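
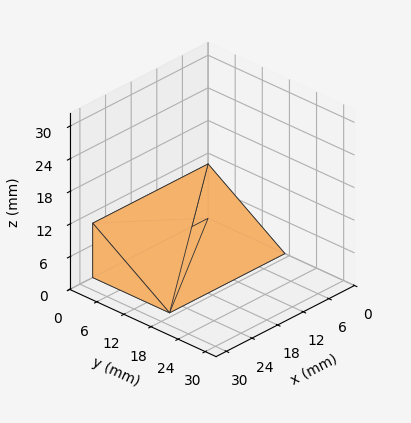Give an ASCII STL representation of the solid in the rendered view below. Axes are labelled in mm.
Reading the render: the shape is a wedge (ramp): 27 × 17 mm base, rising to 10 mm along the y=0 edge and sloping linearly to z=0 at y=17 (dimensions read to the nearest mm from the axis ticks). For the STL, each face is triangulated and given an outward normal.

solid part
  facet normal 0.0000 0.0000 -1.0000
    outer loop
      vertex 27.000 17.000 0.000
      vertex 27.000 0.000 0.000
      vertex 0.000 0.000 0.000
    endloop
  endfacet
  facet normal 0.0000 0.0000 -1.0000
    outer loop
      vertex 0.000 17.000 0.000
      vertex 27.000 17.000 0.000
      vertex 0.000 0.000 0.000
    endloop
  endfacet
  facet normal 0.0000 -1.0000 0.0000
    outer loop
      vertex 0.000 0.000 0.000
      vertex 27.000 0.000 0.000
      vertex 27.000 0.000 10.000
    endloop
  endfacet
  facet normal 0.0000 -1.0000 0.0000
    outer loop
      vertex 0.000 0.000 0.000
      vertex 27.000 0.000 10.000
      vertex 0.000 0.000 10.000
    endloop
  endfacet
  facet normal 0.0000 0.5070 0.8619
    outer loop
      vertex 0.000 0.000 10.000
      vertex 27.000 0.000 10.000
      vertex 27.000 17.000 0.000
    endloop
  endfacet
  facet normal 0.0000 0.5070 0.8619
    outer loop
      vertex 0.000 0.000 10.000
      vertex 27.000 17.000 0.000
      vertex 0.000 17.000 0.000
    endloop
  endfacet
  facet normal -1.0000 0.0000 0.0000
    outer loop
      vertex 0.000 0.000 10.000
      vertex 0.000 17.000 0.000
      vertex 0.000 0.000 0.000
    endloop
  endfacet
  facet normal 1.0000 0.0000 0.0000
    outer loop
      vertex 27.000 0.000 0.000
      vertex 27.000 17.000 0.000
      vertex 27.000 0.000 10.000
    endloop
  endfacet
endsolid part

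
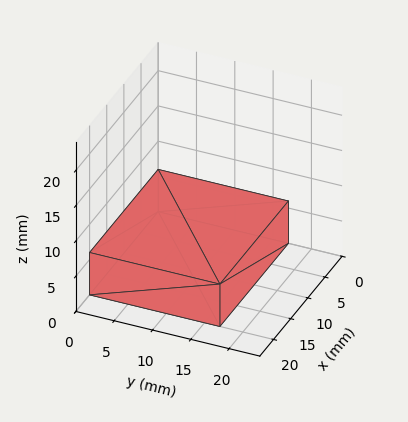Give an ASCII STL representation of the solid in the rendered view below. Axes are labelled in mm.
Reading the render: the shape is a rectangular box, roughly 20 × 17 mm footprint and 6 mm tall (dimensions read to the nearest mm from the axis ticks). For the STL, each face is triangulated and given an outward normal.

solid part
  facet normal 0.0000 0.0000 -1.0000
    outer loop
      vertex 20.000 17.000 0.000
      vertex 20.000 0.000 0.000
      vertex 0.000 0.000 0.000
    endloop
  endfacet
  facet normal 0.0000 0.0000 -1.0000
    outer loop
      vertex 0.000 17.000 0.000
      vertex 20.000 17.000 0.000
      vertex 0.000 0.000 0.000
    endloop
  endfacet
  facet normal 0.0000 0.0000 1.0000
    outer loop
      vertex 0.000 0.000 6.000
      vertex 20.000 0.000 6.000
      vertex 20.000 17.000 6.000
    endloop
  endfacet
  facet normal 0.0000 0.0000 1.0000
    outer loop
      vertex 0.000 0.000 6.000
      vertex 20.000 17.000 6.000
      vertex 0.000 17.000 6.000
    endloop
  endfacet
  facet normal 0.0000 -1.0000 0.0000
    outer loop
      vertex 0.000 0.000 0.000
      vertex 20.000 0.000 0.000
      vertex 20.000 0.000 6.000
    endloop
  endfacet
  facet normal 0.0000 -1.0000 0.0000
    outer loop
      vertex 0.000 0.000 0.000
      vertex 20.000 0.000 6.000
      vertex 0.000 0.000 6.000
    endloop
  endfacet
  facet normal 0.0000 1.0000 0.0000
    outer loop
      vertex 20.000 17.000 6.000
      vertex 20.000 17.000 0.000
      vertex 0.000 17.000 0.000
    endloop
  endfacet
  facet normal 0.0000 1.0000 0.0000
    outer loop
      vertex 0.000 17.000 6.000
      vertex 20.000 17.000 6.000
      vertex 0.000 17.000 0.000
    endloop
  endfacet
  facet normal -1.0000 0.0000 0.0000
    outer loop
      vertex 0.000 17.000 6.000
      vertex 0.000 17.000 0.000
      vertex 0.000 0.000 0.000
    endloop
  endfacet
  facet normal -1.0000 0.0000 0.0000
    outer loop
      vertex 0.000 0.000 6.000
      vertex 0.000 17.000 6.000
      vertex 0.000 0.000 0.000
    endloop
  endfacet
  facet normal 1.0000 0.0000 0.0000
    outer loop
      vertex 20.000 0.000 0.000
      vertex 20.000 17.000 0.000
      vertex 20.000 17.000 6.000
    endloop
  endfacet
  facet normal 1.0000 0.0000 0.0000
    outer loop
      vertex 20.000 0.000 0.000
      vertex 20.000 17.000 6.000
      vertex 20.000 0.000 6.000
    endloop
  endfacet
endsolid part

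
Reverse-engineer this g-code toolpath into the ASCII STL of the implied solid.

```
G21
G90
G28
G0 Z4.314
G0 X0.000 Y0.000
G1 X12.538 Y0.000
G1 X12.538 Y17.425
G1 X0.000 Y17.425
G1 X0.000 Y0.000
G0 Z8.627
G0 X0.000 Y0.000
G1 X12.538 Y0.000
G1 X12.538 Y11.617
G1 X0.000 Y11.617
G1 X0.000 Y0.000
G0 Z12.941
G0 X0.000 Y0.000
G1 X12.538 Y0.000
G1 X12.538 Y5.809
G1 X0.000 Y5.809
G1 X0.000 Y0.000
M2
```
solid part
  facet normal 0.0000 0.0000 -1.0000
    outer loop
      vertex 12.538 23.234 0.000
      vertex 12.538 0.000 0.000
      vertex 0.000 0.000 0.000
    endloop
  endfacet
  facet normal 0.0000 0.0000 -1.0000
    outer loop
      vertex 0.000 23.234 0.000
      vertex 12.538 23.234 0.000
      vertex 0.000 0.000 0.000
    endloop
  endfacet
  facet normal 0.0000 -1.0000 0.0000
    outer loop
      vertex 0.000 0.000 0.000
      vertex 12.538 0.000 0.000
      vertex 12.538 0.000 17.255
    endloop
  endfacet
  facet normal 0.0000 -1.0000 0.0000
    outer loop
      vertex 0.000 0.000 0.000
      vertex 12.538 0.000 17.255
      vertex 0.000 0.000 17.255
    endloop
  endfacet
  facet normal 0.0000 0.5962 0.8028
    outer loop
      vertex 0.000 0.000 17.255
      vertex 12.538 0.000 17.255
      vertex 12.538 23.234 0.000
    endloop
  endfacet
  facet normal 0.0000 0.5962 0.8028
    outer loop
      vertex 0.000 0.000 17.255
      vertex 12.538 23.234 0.000
      vertex 0.000 23.234 0.000
    endloop
  endfacet
  facet normal -1.0000 0.0000 0.0000
    outer loop
      vertex 0.000 0.000 17.255
      vertex 0.000 23.234 0.000
      vertex 0.000 0.000 0.000
    endloop
  endfacet
  facet normal 1.0000 0.0000 0.0000
    outer loop
      vertex 12.538 0.000 0.000
      vertex 12.538 23.234 0.000
      vertex 12.538 0.000 17.255
    endloop
  endfacet
endsolid part

The G0 Z moves step by Δz≈4.314 mm. The G1 loops shrink linearly with z, so the solid tapers from its base footprint up to z≈17.3. Closing with a flat bottom cap and the tapered top and triangulating gives 8 facets — a wedge (ramp): 12.5 × 23.2 mm base, rising to 17.3 mm along the y=0 edge and sloping linearly to z=0 at y=23.2.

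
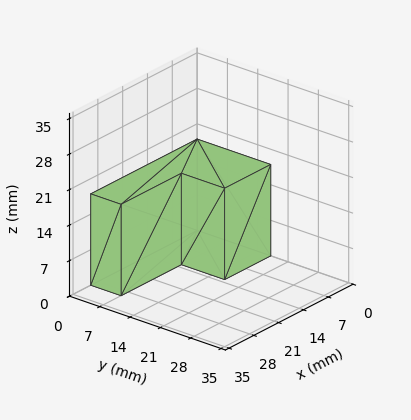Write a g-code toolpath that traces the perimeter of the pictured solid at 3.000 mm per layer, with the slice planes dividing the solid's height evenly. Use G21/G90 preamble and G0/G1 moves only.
Reading the render: the shape is an L-shaped prism: outer 30 × 17 mm, arm thicknesses ≈ 7 mm (horizontal) and 13 mm (vertical), extruded 18 mm in z (dimensions read to the nearest mm from the axis ticks). For the g-code, the solid's height is divided into equal slices at the stated Δz and each level perimeter traced with G1 moves after a G0 lift.

; perimeter-only toolpath
G21 ; units = mm
G90 ; absolute positioning
G28 ; home
; layer 1
G0 Z3.000
G0 X0.000 Y0.000
G1 X30.000 Y0.000
G1 X30.000 Y7.000
G1 X13.000 Y7.000
G1 X13.000 Y17.000
G1 X0.000 Y17.000
G1 X0.000 Y0.000
; layer 2
G0 Z6.000
G0 X0.000 Y0.000
G1 X30.000 Y0.000
G1 X30.000 Y7.000
G1 X13.000 Y7.000
G1 X13.000 Y17.000
G1 X0.000 Y17.000
G1 X0.000 Y0.000
; layer 3
G0 Z9.000
G0 X0.000 Y0.000
G1 X30.000 Y0.000
G1 X30.000 Y7.000
G1 X13.000 Y7.000
G1 X13.000 Y17.000
G1 X0.000 Y17.000
G1 X0.000 Y0.000
; layer 4
G0 Z12.000
G0 X0.000 Y0.000
G1 X30.000 Y0.000
G1 X30.000 Y7.000
G1 X13.000 Y7.000
G1 X13.000 Y17.000
G1 X0.000 Y17.000
G1 X0.000 Y0.000
; layer 5
G0 Z15.000
G0 X0.000 Y0.000
G1 X30.000 Y0.000
G1 X30.000 Y7.000
G1 X13.000 Y7.000
G1 X13.000 Y17.000
G1 X0.000 Y17.000
G1 X0.000 Y0.000
; layer 6
G0 Z18.000
G0 X0.000 Y0.000
G1 X30.000 Y0.000
G1 X30.000 Y7.000
G1 X13.000 Y7.000
G1 X13.000 Y17.000
G1 X0.000 Y17.000
G1 X0.000 Y0.000
M2 ; end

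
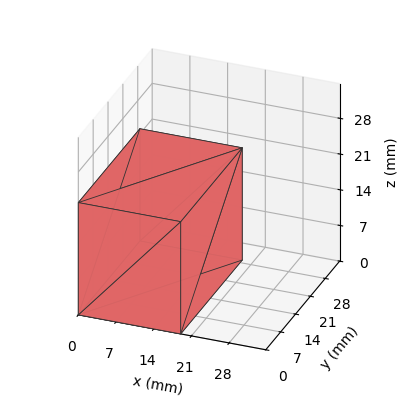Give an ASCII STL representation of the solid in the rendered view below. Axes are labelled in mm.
Reading the render: the shape is a rectangular box, roughly 19 × 29 mm footprint and 22 mm tall (dimensions read to the nearest mm from the axis ticks). For the STL, each face is triangulated and given an outward normal.

solid part
  facet normal 0.0000 0.0000 -1.0000
    outer loop
      vertex 19.00 29.00 0.00
      vertex 19.00 0.00 0.00
      vertex 0.00 0.00 0.00
    endloop
  endfacet
  facet normal 0.0000 0.0000 -1.0000
    outer loop
      vertex 0.00 29.00 0.00
      vertex 19.00 29.00 0.00
      vertex 0.00 0.00 0.00
    endloop
  endfacet
  facet normal 0.0000 0.0000 1.0000
    outer loop
      vertex 0.00 0.00 22.00
      vertex 19.00 0.00 22.00
      vertex 19.00 29.00 22.00
    endloop
  endfacet
  facet normal 0.0000 0.0000 1.0000
    outer loop
      vertex 0.00 0.00 22.00
      vertex 19.00 29.00 22.00
      vertex 0.00 29.00 22.00
    endloop
  endfacet
  facet normal 0.0000 -1.0000 0.0000
    outer loop
      vertex 0.00 0.00 0.00
      vertex 19.00 0.00 0.00
      vertex 19.00 0.00 22.00
    endloop
  endfacet
  facet normal 0.0000 -1.0000 0.0000
    outer loop
      vertex 0.00 0.00 0.00
      vertex 19.00 0.00 22.00
      vertex 0.00 0.00 22.00
    endloop
  endfacet
  facet normal 0.0000 1.0000 0.0000
    outer loop
      vertex 19.00 29.00 22.00
      vertex 19.00 29.00 0.00
      vertex 0.00 29.00 0.00
    endloop
  endfacet
  facet normal 0.0000 1.0000 0.0000
    outer loop
      vertex 0.00 29.00 22.00
      vertex 19.00 29.00 22.00
      vertex 0.00 29.00 0.00
    endloop
  endfacet
  facet normal -1.0000 0.0000 0.0000
    outer loop
      vertex 0.00 29.00 22.00
      vertex 0.00 29.00 0.00
      vertex 0.00 0.00 0.00
    endloop
  endfacet
  facet normal -1.0000 0.0000 0.0000
    outer loop
      vertex 0.00 0.00 22.00
      vertex 0.00 29.00 22.00
      vertex 0.00 0.00 0.00
    endloop
  endfacet
  facet normal 1.0000 0.0000 0.0000
    outer loop
      vertex 19.00 0.00 0.00
      vertex 19.00 29.00 0.00
      vertex 19.00 29.00 22.00
    endloop
  endfacet
  facet normal 1.0000 0.0000 0.0000
    outer loop
      vertex 19.00 0.00 0.00
      vertex 19.00 29.00 22.00
      vertex 19.00 0.00 22.00
    endloop
  endfacet
endsolid part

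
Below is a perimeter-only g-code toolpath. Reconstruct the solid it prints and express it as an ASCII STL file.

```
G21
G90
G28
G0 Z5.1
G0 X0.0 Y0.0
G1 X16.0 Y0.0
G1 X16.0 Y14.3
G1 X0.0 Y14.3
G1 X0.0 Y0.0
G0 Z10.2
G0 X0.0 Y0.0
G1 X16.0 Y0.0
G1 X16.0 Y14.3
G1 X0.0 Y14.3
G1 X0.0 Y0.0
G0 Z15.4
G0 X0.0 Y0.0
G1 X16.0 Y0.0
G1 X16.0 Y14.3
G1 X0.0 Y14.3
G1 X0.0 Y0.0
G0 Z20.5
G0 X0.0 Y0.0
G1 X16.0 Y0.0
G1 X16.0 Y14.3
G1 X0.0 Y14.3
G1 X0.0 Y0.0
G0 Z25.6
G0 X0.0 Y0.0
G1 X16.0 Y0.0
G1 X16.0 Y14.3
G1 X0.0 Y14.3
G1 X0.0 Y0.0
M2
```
solid part
  facet normal 0.0000 0.0000 -1.0000
    outer loop
      vertex 16.0 14.3 0.0
      vertex 16.0 0.0 0.0
      vertex 0.0 0.0 0.0
    endloop
  endfacet
  facet normal 0.0000 0.0000 -1.0000
    outer loop
      vertex 0.0 14.3 0.0
      vertex 16.0 14.3 0.0
      vertex 0.0 0.0 0.0
    endloop
  endfacet
  facet normal 0.0000 0.0000 1.0000
    outer loop
      vertex 0.0 0.0 25.6
      vertex 16.0 0.0 25.6
      vertex 16.0 14.3 25.6
    endloop
  endfacet
  facet normal 0.0000 0.0000 1.0000
    outer loop
      vertex 0.0 0.0 25.6
      vertex 16.0 14.3 25.6
      vertex 0.0 14.3 25.6
    endloop
  endfacet
  facet normal 0.0000 -1.0000 0.0000
    outer loop
      vertex 0.0 0.0 0.0
      vertex 16.0 0.0 0.0
      vertex 16.0 0.0 25.6
    endloop
  endfacet
  facet normal 0.0000 -1.0000 0.0000
    outer loop
      vertex 0.0 0.0 0.0
      vertex 16.0 0.0 25.6
      vertex 0.0 0.0 25.6
    endloop
  endfacet
  facet normal 0.0000 1.0000 0.0000
    outer loop
      vertex 16.0 14.3 25.6
      vertex 16.0 14.3 0.0
      vertex 0.0 14.3 0.0
    endloop
  endfacet
  facet normal 0.0000 1.0000 0.0000
    outer loop
      vertex 0.0 14.3 25.6
      vertex 16.0 14.3 25.6
      vertex 0.0 14.3 0.0
    endloop
  endfacet
  facet normal -1.0000 0.0000 0.0000
    outer loop
      vertex 0.0 14.3 25.6
      vertex 0.0 14.3 0.0
      vertex 0.0 0.0 0.0
    endloop
  endfacet
  facet normal -1.0000 0.0000 0.0000
    outer loop
      vertex 0.0 0.0 25.6
      vertex 0.0 14.3 25.6
      vertex 0.0 0.0 0.0
    endloop
  endfacet
  facet normal 1.0000 0.0000 0.0000
    outer loop
      vertex 16.0 0.0 0.0
      vertex 16.0 14.3 0.0
      vertex 16.0 14.3 25.6
    endloop
  endfacet
  facet normal 1.0000 0.0000 0.0000
    outer loop
      vertex 16.0 0.0 0.0
      vertex 16.0 14.3 25.6
      vertex 16.0 0.0 25.6
    endloop
  endfacet
endsolid part

The G0 Z moves step by Δz≈5.1 mm. Every layer's G1 loop is the same polygon, so the solid is a straight extrusion of it from z=0 to z≈25.6. Closing with flat bottom and top caps and triangulating gives 12 facets — a rectangular box, roughly 16 × 14.3 mm footprint and 25.6 mm tall.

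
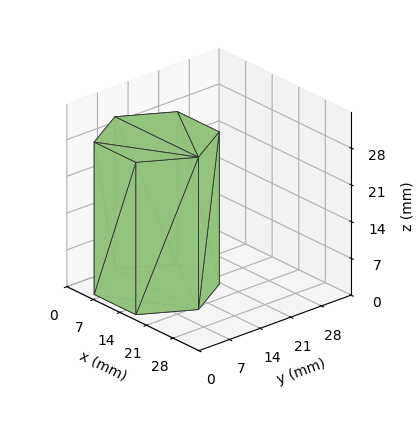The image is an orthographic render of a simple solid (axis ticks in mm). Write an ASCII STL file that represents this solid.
Reading the render: the shape is a regular 6-sided prism (a cylinder approximated with 6 flat sides), circumscribed radius ≈ 11 mm, height ≈ 29 mm (dimensions read to the nearest mm from the axis ticks). For the STL, each face is triangulated and given an outward normal.

solid part
  facet normal 0.0000 0.0000 -1.0000
    outer loop
      vertex 5.50 20.53 0.00
      vertex 16.50 20.53 0.00
      vertex 22.00 11.00 0.00
    endloop
  endfacet
  facet normal 0.0000 0.0000 -1.0000
    outer loop
      vertex 0.00 11.00 0.00
      vertex 5.50 20.53 0.00
      vertex 22.00 11.00 0.00
    endloop
  endfacet
  facet normal 0.0000 0.0000 -1.0000
    outer loop
      vertex 5.50 1.47 0.00
      vertex 0.00 11.00 0.00
      vertex 22.00 11.00 0.00
    endloop
  endfacet
  facet normal 0.0000 0.0000 -1.0000
    outer loop
      vertex 16.50 1.47 0.00
      vertex 5.50 1.47 0.00
      vertex 22.00 11.00 0.00
    endloop
  endfacet
  facet normal 0.0000 0.0000 1.0000
    outer loop
      vertex 22.00 11.00 29.00
      vertex 16.50 20.53 29.00
      vertex 5.50 20.53 29.00
    endloop
  endfacet
  facet normal 0.0000 0.0000 1.0000
    outer loop
      vertex 22.00 11.00 29.00
      vertex 5.50 20.53 29.00
      vertex 0.00 11.00 29.00
    endloop
  endfacet
  facet normal 0.0000 0.0000 1.0000
    outer loop
      vertex 22.00 11.00 29.00
      vertex 0.00 11.00 29.00
      vertex 5.50 1.47 29.00
    endloop
  endfacet
  facet normal 0.0000 0.0000 1.0000
    outer loop
      vertex 22.00 11.00 29.00
      vertex 5.50 1.47 29.00
      vertex 16.50 1.47 29.00
    endloop
  endfacet
  facet normal 0.8661 0.4999 0.0000
    outer loop
      vertex 22.00 11.00 0.00
      vertex 16.50 20.53 0.00
      vertex 16.50 20.53 29.00
    endloop
  endfacet
  facet normal 0.8661 0.4999 0.0000
    outer loop
      vertex 22.00 11.00 0.00
      vertex 16.50 20.53 29.00
      vertex 22.00 11.00 29.00
    endloop
  endfacet
  facet normal 0.0000 1.0000 0.0000
    outer loop
      vertex 16.50 20.53 0.00
      vertex 5.50 20.53 0.00
      vertex 5.50 20.53 29.00
    endloop
  endfacet
  facet normal 0.0000 1.0000 0.0000
    outer loop
      vertex 16.50 20.53 0.00
      vertex 5.50 20.53 29.00
      vertex 16.50 20.53 29.00
    endloop
  endfacet
  facet normal -0.8661 0.4999 0.0000
    outer loop
      vertex 5.50 20.53 0.00
      vertex 0.00 11.00 0.00
      vertex 0.00 11.00 29.00
    endloop
  endfacet
  facet normal -0.8661 0.4999 0.0000
    outer loop
      vertex 5.50 20.53 0.00
      vertex 0.00 11.00 29.00
      vertex 5.50 20.53 29.00
    endloop
  endfacet
  facet normal -0.8661 -0.4999 0.0000
    outer loop
      vertex 0.00 11.00 0.00
      vertex 5.50 1.47 0.00
      vertex 5.50 1.47 29.00
    endloop
  endfacet
  facet normal -0.8661 -0.4999 0.0000
    outer loop
      vertex 0.00 11.00 0.00
      vertex 5.50 1.47 29.00
      vertex 0.00 11.00 29.00
    endloop
  endfacet
  facet normal 0.0000 -1.0000 0.0000
    outer loop
      vertex 5.50 1.47 0.00
      vertex 16.50 1.47 0.00
      vertex 16.50 1.47 29.00
    endloop
  endfacet
  facet normal 0.0000 -1.0000 0.0000
    outer loop
      vertex 5.50 1.47 0.00
      vertex 16.50 1.47 29.00
      vertex 5.50 1.47 29.00
    endloop
  endfacet
  facet normal 0.8661 -0.4999 0.0000
    outer loop
      vertex 16.50 1.47 0.00
      vertex 22.00 11.00 0.00
      vertex 22.00 11.00 29.00
    endloop
  endfacet
  facet normal 0.8661 -0.4999 0.0000
    outer loop
      vertex 16.50 1.47 0.00
      vertex 22.00 11.00 29.00
      vertex 16.50 1.47 29.00
    endloop
  endfacet
endsolid part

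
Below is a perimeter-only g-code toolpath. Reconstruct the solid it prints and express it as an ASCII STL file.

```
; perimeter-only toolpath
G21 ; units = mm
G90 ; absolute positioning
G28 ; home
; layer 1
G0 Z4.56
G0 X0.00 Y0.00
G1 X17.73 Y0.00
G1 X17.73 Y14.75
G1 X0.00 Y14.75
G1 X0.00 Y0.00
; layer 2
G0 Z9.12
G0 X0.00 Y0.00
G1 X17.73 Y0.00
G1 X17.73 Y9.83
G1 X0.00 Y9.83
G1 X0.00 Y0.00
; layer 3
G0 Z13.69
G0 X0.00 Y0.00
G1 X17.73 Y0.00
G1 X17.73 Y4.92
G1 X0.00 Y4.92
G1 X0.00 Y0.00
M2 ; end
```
solid part
  facet normal 0.0000 0.0000 -1.0000
    outer loop
      vertex 17.73 19.66 0.00
      vertex 17.73 0.00 0.00
      vertex 0.00 0.00 0.00
    endloop
  endfacet
  facet normal 0.0000 0.0000 -1.0000
    outer loop
      vertex 0.00 19.66 0.00
      vertex 17.73 19.66 0.00
      vertex 0.00 0.00 0.00
    endloop
  endfacet
  facet normal 0.0000 -1.0000 0.0000
    outer loop
      vertex 0.00 0.00 0.00
      vertex 17.73 0.00 0.00
      vertex 17.73 0.00 18.25
    endloop
  endfacet
  facet normal 0.0000 -1.0000 0.0000
    outer loop
      vertex 0.00 0.00 0.00
      vertex 17.73 0.00 18.25
      vertex 0.00 0.00 18.25
    endloop
  endfacet
  facet normal 0.0000 0.6803 0.7329
    outer loop
      vertex 0.00 0.00 18.25
      vertex 17.73 0.00 18.25
      vertex 17.73 19.66 0.00
    endloop
  endfacet
  facet normal 0.0000 0.6803 0.7329
    outer loop
      vertex 0.00 0.00 18.25
      vertex 17.73 19.66 0.00
      vertex 0.00 19.66 0.00
    endloop
  endfacet
  facet normal -1.0000 0.0000 0.0000
    outer loop
      vertex 0.00 0.00 18.25
      vertex 0.00 19.66 0.00
      vertex 0.00 0.00 0.00
    endloop
  endfacet
  facet normal 1.0000 0.0000 0.0000
    outer loop
      vertex 17.73 0.00 0.00
      vertex 17.73 19.66 0.00
      vertex 17.73 0.00 18.25
    endloop
  endfacet
endsolid part

The G0 Z moves step by Δz≈4.56 mm. The G1 loops shrink linearly with z, so the solid tapers from its base footprint up to z≈18.2. Closing with a flat bottom cap and the tapered top and triangulating gives 8 facets — a wedge (ramp): 17.7 × 19.7 mm base, rising to 18.2 mm along the y=0 edge and sloping linearly to z=0 at y=19.7.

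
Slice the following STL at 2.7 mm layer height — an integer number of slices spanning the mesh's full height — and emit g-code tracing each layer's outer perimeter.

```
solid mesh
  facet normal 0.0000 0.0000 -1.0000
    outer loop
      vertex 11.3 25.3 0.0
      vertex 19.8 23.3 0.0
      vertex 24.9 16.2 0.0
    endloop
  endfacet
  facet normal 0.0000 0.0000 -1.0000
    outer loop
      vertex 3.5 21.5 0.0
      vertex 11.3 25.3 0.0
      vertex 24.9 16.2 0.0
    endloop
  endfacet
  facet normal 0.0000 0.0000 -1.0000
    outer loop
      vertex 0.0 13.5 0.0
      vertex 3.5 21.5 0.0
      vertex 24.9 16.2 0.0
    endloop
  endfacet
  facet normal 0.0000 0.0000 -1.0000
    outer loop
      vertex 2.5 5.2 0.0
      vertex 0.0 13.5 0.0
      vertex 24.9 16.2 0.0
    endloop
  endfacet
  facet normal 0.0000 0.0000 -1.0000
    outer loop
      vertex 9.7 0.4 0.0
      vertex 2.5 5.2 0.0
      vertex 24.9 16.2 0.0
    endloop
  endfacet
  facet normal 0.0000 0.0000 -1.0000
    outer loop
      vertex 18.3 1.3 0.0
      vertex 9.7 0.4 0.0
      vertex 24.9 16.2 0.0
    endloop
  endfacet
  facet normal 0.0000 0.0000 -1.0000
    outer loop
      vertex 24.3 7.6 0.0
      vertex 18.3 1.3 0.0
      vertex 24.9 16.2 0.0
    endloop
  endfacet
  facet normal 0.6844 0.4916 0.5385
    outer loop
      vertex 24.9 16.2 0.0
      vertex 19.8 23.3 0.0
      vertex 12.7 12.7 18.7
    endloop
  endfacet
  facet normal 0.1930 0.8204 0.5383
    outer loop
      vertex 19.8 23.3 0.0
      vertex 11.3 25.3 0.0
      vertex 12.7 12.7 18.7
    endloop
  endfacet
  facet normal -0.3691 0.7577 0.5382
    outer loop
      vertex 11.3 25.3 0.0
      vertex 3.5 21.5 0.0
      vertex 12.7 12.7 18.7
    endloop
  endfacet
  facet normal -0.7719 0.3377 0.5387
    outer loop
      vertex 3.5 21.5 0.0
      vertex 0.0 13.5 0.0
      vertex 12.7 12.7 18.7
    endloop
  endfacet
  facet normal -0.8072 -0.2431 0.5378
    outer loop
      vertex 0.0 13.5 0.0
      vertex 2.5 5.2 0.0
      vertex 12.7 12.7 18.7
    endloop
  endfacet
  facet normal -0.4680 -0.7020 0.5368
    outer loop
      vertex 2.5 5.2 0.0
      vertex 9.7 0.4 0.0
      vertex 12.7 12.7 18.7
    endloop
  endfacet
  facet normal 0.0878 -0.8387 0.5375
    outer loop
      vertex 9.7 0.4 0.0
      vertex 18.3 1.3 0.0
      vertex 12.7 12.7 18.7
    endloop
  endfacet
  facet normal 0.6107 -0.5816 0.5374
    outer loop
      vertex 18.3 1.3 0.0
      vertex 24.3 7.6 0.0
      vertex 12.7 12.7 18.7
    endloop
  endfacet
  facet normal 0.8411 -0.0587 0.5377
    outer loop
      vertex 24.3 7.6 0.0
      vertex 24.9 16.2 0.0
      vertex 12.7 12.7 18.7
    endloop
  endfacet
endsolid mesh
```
; perimeter-only toolpath
G21 ; units = mm
G90 ; absolute positioning
G28 ; home
; layer 1
G0 Z2.7
G0 X23.2 Y15.7
G1 X18.8 Y21.8
G1 X11.5 Y23.5
G1 X4.8 Y20.2
G1 X1.8 Y13.4
G1 X4.0 Y6.3
G1 X10.1 Y2.2
G1 X17.5 Y2.9
G1 X22.6 Y8.3
G1 X23.2 Y15.7
; layer 2
G0 Z5.3
G0 X21.4 Y15.2
G1 X17.8 Y20.3
G1 X11.7 Y21.7
G1 X6.1 Y19.0
G1 X3.6 Y13.3
G1 X5.4 Y7.3
G1 X10.6 Y3.9
G1 X16.7 Y4.6
G1 X21.0 Y9.1
G1 X21.4 Y15.2
; layer 3
G0 Z8.0
G0 X19.7 Y14.7
G1 X16.8 Y18.8
G1 X11.9 Y19.9
G1 X7.4 Y17.7
G1 X5.4 Y13.2
G1 X6.9 Y8.4
G1 X11.0 Y5.7
G1 X15.9 Y6.2
G1 X19.3 Y9.8
G1 X19.7 Y14.7
; layer 4
G0 Z10.7
G0 X17.9 Y14.2
G1 X15.7 Y17.2
G1 X12.1 Y18.1
G1 X8.8 Y16.5
G1 X7.3 Y13.0
G1 X8.3 Y9.5
G1 X11.4 Y7.4
G1 X15.1 Y7.8
G1 X17.7 Y10.5
G1 X17.9 Y14.2
; layer 5
G0 Z13.4
G0 X16.2 Y13.7
G1 X14.7 Y15.7
G1 X12.3 Y16.3
G1 X10.1 Y15.2
G1 X9.1 Y12.9
G1 X9.8 Y10.6
G1 X11.8 Y9.2
G1 X14.3 Y9.4
G1 X16.0 Y11.2
G1 X16.2 Y13.7
; layer 6
G0 Z16.0
G0 X14.4 Y13.2
G1 X13.7 Y14.2
G1 X12.5 Y14.5
G1 X11.4 Y14.0
G1 X10.9 Y12.8
G1 X11.2 Y11.6
G1 X12.3 Y10.9
G1 X13.5 Y11.1
G1 X14.4 Y12.0
G1 X14.4 Y13.2
M2 ; end

The solid is a regular 9-sided pyramid, base circumscribed radius ≈ 12.7 mm, apex at z ≈ 18.7 mm. Slicing at Δz = 2.7 mm — 7 equal slices spanning the solid's height, so layer i sits at z = i·h/7 — gives 6 non-empty perimeters. Each is a 9-segment closed polygon; G0 lifts to the layer z and rapids to the start vertex, then G1 traces the edges. The cross-section shrinks linearly with z (the slice at the apex is degenerate and omitted).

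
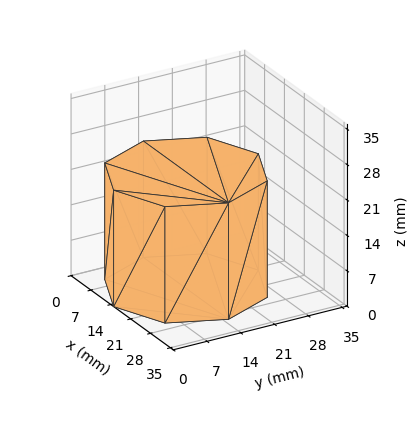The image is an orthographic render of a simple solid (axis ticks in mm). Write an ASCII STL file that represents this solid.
Reading the render: the shape is a regular 8-sided prism (a cylinder approximated with 8 flat sides), circumscribed radius ≈ 15 mm, height ≈ 23 mm (dimensions read to the nearest mm from the axis ticks). For the STL, each face is triangulated and given an outward normal.

solid part
  facet normal 0.0000 0.0000 -1.0000
    outer loop
      vertex 15.0 30.0 0.0
      vertex 25.6 25.6 0.0
      vertex 30.0 15.0 0.0
    endloop
  endfacet
  facet normal 0.0000 0.0000 -1.0000
    outer loop
      vertex 4.4 25.6 0.0
      vertex 15.0 30.0 0.0
      vertex 30.0 15.0 0.0
    endloop
  endfacet
  facet normal 0.0000 0.0000 -1.0000
    outer loop
      vertex 0.0 15.0 0.0
      vertex 4.4 25.6 0.0
      vertex 30.0 15.0 0.0
    endloop
  endfacet
  facet normal 0.0000 0.0000 -1.0000
    outer loop
      vertex 4.4 4.4 0.0
      vertex 0.0 15.0 0.0
      vertex 30.0 15.0 0.0
    endloop
  endfacet
  facet normal 0.0000 0.0000 -1.0000
    outer loop
      vertex 15.0 0.0 0.0
      vertex 4.4 4.4 0.0
      vertex 30.0 15.0 0.0
    endloop
  endfacet
  facet normal 0.0000 0.0000 -1.0000
    outer loop
      vertex 25.6 4.4 0.0
      vertex 15.0 0.0 0.0
      vertex 30.0 15.0 0.0
    endloop
  endfacet
  facet normal 0.0000 0.0000 1.0000
    outer loop
      vertex 30.0 15.0 23.0
      vertex 25.6 25.6 23.0
      vertex 15.0 30.0 23.0
    endloop
  endfacet
  facet normal 0.0000 0.0000 1.0000
    outer loop
      vertex 30.0 15.0 23.0
      vertex 15.0 30.0 23.0
      vertex 4.4 25.6 23.0
    endloop
  endfacet
  facet normal 0.0000 0.0000 1.0000
    outer loop
      vertex 30.0 15.0 23.0
      vertex 4.4 25.6 23.0
      vertex 0.0 15.0 23.0
    endloop
  endfacet
  facet normal 0.0000 0.0000 1.0000
    outer loop
      vertex 30.0 15.0 23.0
      vertex 0.0 15.0 23.0
      vertex 4.4 4.4 23.0
    endloop
  endfacet
  facet normal 0.0000 0.0000 1.0000
    outer loop
      vertex 30.0 15.0 23.0
      vertex 4.4 4.4 23.0
      vertex 15.0 0.0 23.0
    endloop
  endfacet
  facet normal 0.0000 0.0000 1.0000
    outer loop
      vertex 30.0 15.0 23.0
      vertex 15.0 0.0 23.0
      vertex 25.6 4.4 23.0
    endloop
  endfacet
  facet normal 0.9236 0.3834 0.0000
    outer loop
      vertex 30.0 15.0 0.0
      vertex 25.6 25.6 0.0
      vertex 25.6 25.6 23.0
    endloop
  endfacet
  facet normal 0.9236 0.3834 0.0000
    outer loop
      vertex 30.0 15.0 0.0
      vertex 25.6 25.6 23.0
      vertex 30.0 15.0 23.0
    endloop
  endfacet
  facet normal 0.3834 0.9236 0.0000
    outer loop
      vertex 25.6 25.6 0.0
      vertex 15.0 30.0 0.0
      vertex 15.0 30.0 23.0
    endloop
  endfacet
  facet normal 0.3834 0.9236 0.0000
    outer loop
      vertex 25.6 25.6 0.0
      vertex 15.0 30.0 23.0
      vertex 25.6 25.6 23.0
    endloop
  endfacet
  facet normal -0.3834 0.9236 0.0000
    outer loop
      vertex 15.0 30.0 0.0
      vertex 4.4 25.6 0.0
      vertex 4.4 25.6 23.0
    endloop
  endfacet
  facet normal -0.3834 0.9236 0.0000
    outer loop
      vertex 15.0 30.0 0.0
      vertex 4.4 25.6 23.0
      vertex 15.0 30.0 23.0
    endloop
  endfacet
  facet normal -0.9236 0.3834 0.0000
    outer loop
      vertex 4.4 25.6 0.0
      vertex 0.0 15.0 0.0
      vertex 0.0 15.0 23.0
    endloop
  endfacet
  facet normal -0.9236 0.3834 0.0000
    outer loop
      vertex 4.4 25.6 0.0
      vertex 0.0 15.0 23.0
      vertex 4.4 25.6 23.0
    endloop
  endfacet
  facet normal -0.9236 -0.3834 0.0000
    outer loop
      vertex 0.0 15.0 0.0
      vertex 4.4 4.4 0.0
      vertex 4.4 4.4 23.0
    endloop
  endfacet
  facet normal -0.9236 -0.3834 0.0000
    outer loop
      vertex 0.0 15.0 0.0
      vertex 4.4 4.4 23.0
      vertex 0.0 15.0 23.0
    endloop
  endfacet
  facet normal -0.3834 -0.9236 0.0000
    outer loop
      vertex 4.4 4.4 0.0
      vertex 15.0 0.0 0.0
      vertex 15.0 0.0 23.0
    endloop
  endfacet
  facet normal -0.3834 -0.9236 0.0000
    outer loop
      vertex 4.4 4.4 0.0
      vertex 15.0 0.0 23.0
      vertex 4.4 4.4 23.0
    endloop
  endfacet
  facet normal 0.3834 -0.9236 0.0000
    outer loop
      vertex 15.0 0.0 0.0
      vertex 25.6 4.4 0.0
      vertex 25.6 4.4 23.0
    endloop
  endfacet
  facet normal 0.3834 -0.9236 0.0000
    outer loop
      vertex 15.0 0.0 0.0
      vertex 25.6 4.4 23.0
      vertex 15.0 0.0 23.0
    endloop
  endfacet
  facet normal 0.9236 -0.3834 0.0000
    outer loop
      vertex 25.6 4.4 0.0
      vertex 30.0 15.0 0.0
      vertex 30.0 15.0 23.0
    endloop
  endfacet
  facet normal 0.9236 -0.3834 0.0000
    outer loop
      vertex 25.6 4.4 0.0
      vertex 30.0 15.0 23.0
      vertex 25.6 4.4 23.0
    endloop
  endfacet
endsolid part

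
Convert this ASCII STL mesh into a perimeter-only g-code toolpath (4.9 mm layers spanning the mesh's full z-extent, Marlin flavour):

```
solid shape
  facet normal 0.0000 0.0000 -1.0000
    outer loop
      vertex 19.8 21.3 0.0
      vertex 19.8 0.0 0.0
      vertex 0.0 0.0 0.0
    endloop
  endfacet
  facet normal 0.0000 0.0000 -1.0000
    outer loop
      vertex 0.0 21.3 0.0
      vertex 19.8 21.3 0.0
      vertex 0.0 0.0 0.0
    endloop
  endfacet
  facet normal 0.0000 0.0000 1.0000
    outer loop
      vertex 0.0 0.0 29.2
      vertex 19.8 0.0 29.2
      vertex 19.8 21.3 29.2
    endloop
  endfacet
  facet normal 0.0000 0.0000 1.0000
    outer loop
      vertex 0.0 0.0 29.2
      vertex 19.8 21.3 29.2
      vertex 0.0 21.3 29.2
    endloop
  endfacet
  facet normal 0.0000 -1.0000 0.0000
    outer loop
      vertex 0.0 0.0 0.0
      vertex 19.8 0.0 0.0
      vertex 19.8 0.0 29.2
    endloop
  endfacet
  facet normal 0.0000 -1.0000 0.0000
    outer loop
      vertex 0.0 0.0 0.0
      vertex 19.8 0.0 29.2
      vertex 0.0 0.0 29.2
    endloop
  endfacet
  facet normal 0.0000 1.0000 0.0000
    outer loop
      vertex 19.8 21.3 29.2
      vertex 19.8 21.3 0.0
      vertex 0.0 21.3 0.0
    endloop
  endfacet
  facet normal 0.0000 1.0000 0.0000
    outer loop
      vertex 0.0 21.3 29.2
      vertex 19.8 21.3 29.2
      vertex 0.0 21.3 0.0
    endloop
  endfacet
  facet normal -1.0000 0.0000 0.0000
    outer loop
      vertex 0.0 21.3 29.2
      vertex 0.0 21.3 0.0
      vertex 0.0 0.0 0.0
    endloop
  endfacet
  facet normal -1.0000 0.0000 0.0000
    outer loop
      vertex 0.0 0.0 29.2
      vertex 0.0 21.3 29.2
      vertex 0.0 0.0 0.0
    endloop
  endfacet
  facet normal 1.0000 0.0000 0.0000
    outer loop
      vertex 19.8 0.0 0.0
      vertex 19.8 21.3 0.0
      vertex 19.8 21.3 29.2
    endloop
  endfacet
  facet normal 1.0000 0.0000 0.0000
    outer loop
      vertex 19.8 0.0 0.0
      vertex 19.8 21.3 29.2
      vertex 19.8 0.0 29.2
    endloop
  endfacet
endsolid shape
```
; perimeter-only toolpath
G21 ; units = mm
G90 ; absolute positioning
G28 ; home
; layer 1
G0 Z4.9
G0 X0.0 Y0.0
G1 X19.8 Y0.0
G1 X19.8 Y21.3
G1 X0.0 Y21.3
G1 X0.0 Y0.0
; layer 2
G0 Z9.7
G0 X0.0 Y0.0
G1 X19.8 Y0.0
G1 X19.8 Y21.3
G1 X0.0 Y21.3
G1 X0.0 Y0.0
; layer 3
G0 Z14.6
G0 X0.0 Y0.0
G1 X19.8 Y0.0
G1 X19.8 Y21.3
G1 X0.0 Y21.3
G1 X0.0 Y0.0
; layer 4
G0 Z19.5
G0 X0.0 Y0.0
G1 X19.8 Y0.0
G1 X19.8 Y21.3
G1 X0.0 Y21.3
G1 X0.0 Y0.0
; layer 5
G0 Z24.3
G0 X0.0 Y0.0
G1 X19.8 Y0.0
G1 X19.8 Y21.3
G1 X0.0 Y21.3
G1 X0.0 Y0.0
; layer 6
G0 Z29.2
G0 X0.0 Y0.0
G1 X19.8 Y0.0
G1 X19.8 Y21.3
G1 X0.0 Y21.3
G1 X0.0 Y0.0
M2 ; end

The solid is a rectangular box, roughly 19.8 × 21.3 mm footprint and 29.2 mm tall. Slicing at Δz = 4.9 mm — 6 equal slices spanning the solid's height, so layer i sits at z = i·h/6 — gives 6 non-empty perimeters. Each is a 4-segment closed polygon; G0 lifts to the layer z and rapids to the start vertex, then G1 traces the edges.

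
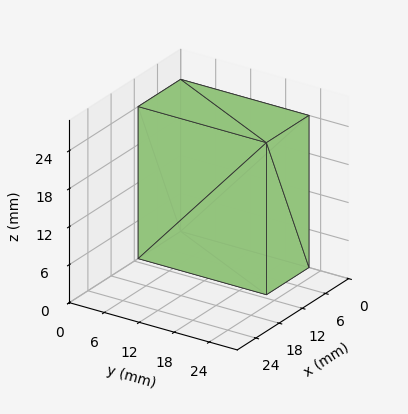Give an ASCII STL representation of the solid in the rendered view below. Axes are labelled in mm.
Reading the render: the shape is a rectangular box, roughly 11 × 22 mm footprint and 24 mm tall (dimensions read to the nearest mm from the axis ticks). For the STL, each face is triangulated and given an outward normal.

solid part
  facet normal 0.0000 0.0000 -1.0000
    outer loop
      vertex 11.00 22.00 0.00
      vertex 11.00 0.00 0.00
      vertex 0.00 0.00 0.00
    endloop
  endfacet
  facet normal 0.0000 0.0000 -1.0000
    outer loop
      vertex 0.00 22.00 0.00
      vertex 11.00 22.00 0.00
      vertex 0.00 0.00 0.00
    endloop
  endfacet
  facet normal 0.0000 0.0000 1.0000
    outer loop
      vertex 0.00 0.00 24.00
      vertex 11.00 0.00 24.00
      vertex 11.00 22.00 24.00
    endloop
  endfacet
  facet normal 0.0000 0.0000 1.0000
    outer loop
      vertex 0.00 0.00 24.00
      vertex 11.00 22.00 24.00
      vertex 0.00 22.00 24.00
    endloop
  endfacet
  facet normal 0.0000 -1.0000 0.0000
    outer loop
      vertex 0.00 0.00 0.00
      vertex 11.00 0.00 0.00
      vertex 11.00 0.00 24.00
    endloop
  endfacet
  facet normal 0.0000 -1.0000 0.0000
    outer loop
      vertex 0.00 0.00 0.00
      vertex 11.00 0.00 24.00
      vertex 0.00 0.00 24.00
    endloop
  endfacet
  facet normal 0.0000 1.0000 0.0000
    outer loop
      vertex 11.00 22.00 24.00
      vertex 11.00 22.00 0.00
      vertex 0.00 22.00 0.00
    endloop
  endfacet
  facet normal 0.0000 1.0000 0.0000
    outer loop
      vertex 0.00 22.00 24.00
      vertex 11.00 22.00 24.00
      vertex 0.00 22.00 0.00
    endloop
  endfacet
  facet normal -1.0000 0.0000 0.0000
    outer loop
      vertex 0.00 22.00 24.00
      vertex 0.00 22.00 0.00
      vertex 0.00 0.00 0.00
    endloop
  endfacet
  facet normal -1.0000 0.0000 0.0000
    outer loop
      vertex 0.00 0.00 24.00
      vertex 0.00 22.00 24.00
      vertex 0.00 0.00 0.00
    endloop
  endfacet
  facet normal 1.0000 0.0000 0.0000
    outer loop
      vertex 11.00 0.00 0.00
      vertex 11.00 22.00 0.00
      vertex 11.00 22.00 24.00
    endloop
  endfacet
  facet normal 1.0000 0.0000 0.0000
    outer loop
      vertex 11.00 0.00 0.00
      vertex 11.00 22.00 24.00
      vertex 11.00 0.00 24.00
    endloop
  endfacet
endsolid part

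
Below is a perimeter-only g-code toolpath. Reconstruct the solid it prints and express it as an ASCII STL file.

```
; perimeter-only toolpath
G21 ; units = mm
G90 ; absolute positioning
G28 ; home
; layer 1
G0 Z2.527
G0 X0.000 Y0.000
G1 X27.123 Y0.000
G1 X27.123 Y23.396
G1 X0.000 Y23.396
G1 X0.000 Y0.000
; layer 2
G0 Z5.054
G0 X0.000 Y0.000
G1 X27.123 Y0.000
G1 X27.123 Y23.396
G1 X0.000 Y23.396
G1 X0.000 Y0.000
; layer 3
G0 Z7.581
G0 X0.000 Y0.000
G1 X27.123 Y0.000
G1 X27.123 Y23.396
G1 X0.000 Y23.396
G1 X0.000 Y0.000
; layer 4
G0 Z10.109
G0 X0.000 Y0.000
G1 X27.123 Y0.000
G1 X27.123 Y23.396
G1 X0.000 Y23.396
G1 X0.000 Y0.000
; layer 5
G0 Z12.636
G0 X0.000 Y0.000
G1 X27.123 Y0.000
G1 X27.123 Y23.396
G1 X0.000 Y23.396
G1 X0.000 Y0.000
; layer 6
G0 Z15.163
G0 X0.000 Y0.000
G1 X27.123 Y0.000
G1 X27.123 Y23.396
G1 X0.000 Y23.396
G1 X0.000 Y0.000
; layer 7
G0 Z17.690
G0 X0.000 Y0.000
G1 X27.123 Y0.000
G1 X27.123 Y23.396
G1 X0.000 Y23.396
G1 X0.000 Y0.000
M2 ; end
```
solid part
  facet normal 0.0000 0.0000 -1.0000
    outer loop
      vertex 27.123 23.396 0.000
      vertex 27.123 0.000 0.000
      vertex 0.000 0.000 0.000
    endloop
  endfacet
  facet normal 0.0000 0.0000 -1.0000
    outer loop
      vertex 0.000 23.396 0.000
      vertex 27.123 23.396 0.000
      vertex 0.000 0.000 0.000
    endloop
  endfacet
  facet normal 0.0000 0.0000 1.0000
    outer loop
      vertex 0.000 0.000 17.690
      vertex 27.123 0.000 17.690
      vertex 27.123 23.396 17.690
    endloop
  endfacet
  facet normal 0.0000 0.0000 1.0000
    outer loop
      vertex 0.000 0.000 17.690
      vertex 27.123 23.396 17.690
      vertex 0.000 23.396 17.690
    endloop
  endfacet
  facet normal 0.0000 -1.0000 0.0000
    outer loop
      vertex 0.000 0.000 0.000
      vertex 27.123 0.000 0.000
      vertex 27.123 0.000 17.690
    endloop
  endfacet
  facet normal 0.0000 -1.0000 0.0000
    outer loop
      vertex 0.000 0.000 0.000
      vertex 27.123 0.000 17.690
      vertex 0.000 0.000 17.690
    endloop
  endfacet
  facet normal 0.0000 1.0000 0.0000
    outer loop
      vertex 27.123 23.396 17.690
      vertex 27.123 23.396 0.000
      vertex 0.000 23.396 0.000
    endloop
  endfacet
  facet normal 0.0000 1.0000 0.0000
    outer loop
      vertex 0.000 23.396 17.690
      vertex 27.123 23.396 17.690
      vertex 0.000 23.396 0.000
    endloop
  endfacet
  facet normal -1.0000 0.0000 0.0000
    outer loop
      vertex 0.000 23.396 17.690
      vertex 0.000 23.396 0.000
      vertex 0.000 0.000 0.000
    endloop
  endfacet
  facet normal -1.0000 0.0000 0.0000
    outer loop
      vertex 0.000 0.000 17.690
      vertex 0.000 23.396 17.690
      vertex 0.000 0.000 0.000
    endloop
  endfacet
  facet normal 1.0000 0.0000 0.0000
    outer loop
      vertex 27.123 0.000 0.000
      vertex 27.123 23.396 0.000
      vertex 27.123 23.396 17.690
    endloop
  endfacet
  facet normal 1.0000 0.0000 0.0000
    outer loop
      vertex 27.123 0.000 0.000
      vertex 27.123 23.396 17.690
      vertex 27.123 0.000 17.690
    endloop
  endfacet
endsolid part

The G0 Z moves step by Δz≈2.527 mm. Every layer's G1 loop is the same polygon, so the solid is a straight extrusion of it from z=0 to z≈17.7. Closing with flat bottom and top caps and triangulating gives 12 facets — a rectangular box, roughly 27.1 × 23.4 mm footprint and 17.7 mm tall.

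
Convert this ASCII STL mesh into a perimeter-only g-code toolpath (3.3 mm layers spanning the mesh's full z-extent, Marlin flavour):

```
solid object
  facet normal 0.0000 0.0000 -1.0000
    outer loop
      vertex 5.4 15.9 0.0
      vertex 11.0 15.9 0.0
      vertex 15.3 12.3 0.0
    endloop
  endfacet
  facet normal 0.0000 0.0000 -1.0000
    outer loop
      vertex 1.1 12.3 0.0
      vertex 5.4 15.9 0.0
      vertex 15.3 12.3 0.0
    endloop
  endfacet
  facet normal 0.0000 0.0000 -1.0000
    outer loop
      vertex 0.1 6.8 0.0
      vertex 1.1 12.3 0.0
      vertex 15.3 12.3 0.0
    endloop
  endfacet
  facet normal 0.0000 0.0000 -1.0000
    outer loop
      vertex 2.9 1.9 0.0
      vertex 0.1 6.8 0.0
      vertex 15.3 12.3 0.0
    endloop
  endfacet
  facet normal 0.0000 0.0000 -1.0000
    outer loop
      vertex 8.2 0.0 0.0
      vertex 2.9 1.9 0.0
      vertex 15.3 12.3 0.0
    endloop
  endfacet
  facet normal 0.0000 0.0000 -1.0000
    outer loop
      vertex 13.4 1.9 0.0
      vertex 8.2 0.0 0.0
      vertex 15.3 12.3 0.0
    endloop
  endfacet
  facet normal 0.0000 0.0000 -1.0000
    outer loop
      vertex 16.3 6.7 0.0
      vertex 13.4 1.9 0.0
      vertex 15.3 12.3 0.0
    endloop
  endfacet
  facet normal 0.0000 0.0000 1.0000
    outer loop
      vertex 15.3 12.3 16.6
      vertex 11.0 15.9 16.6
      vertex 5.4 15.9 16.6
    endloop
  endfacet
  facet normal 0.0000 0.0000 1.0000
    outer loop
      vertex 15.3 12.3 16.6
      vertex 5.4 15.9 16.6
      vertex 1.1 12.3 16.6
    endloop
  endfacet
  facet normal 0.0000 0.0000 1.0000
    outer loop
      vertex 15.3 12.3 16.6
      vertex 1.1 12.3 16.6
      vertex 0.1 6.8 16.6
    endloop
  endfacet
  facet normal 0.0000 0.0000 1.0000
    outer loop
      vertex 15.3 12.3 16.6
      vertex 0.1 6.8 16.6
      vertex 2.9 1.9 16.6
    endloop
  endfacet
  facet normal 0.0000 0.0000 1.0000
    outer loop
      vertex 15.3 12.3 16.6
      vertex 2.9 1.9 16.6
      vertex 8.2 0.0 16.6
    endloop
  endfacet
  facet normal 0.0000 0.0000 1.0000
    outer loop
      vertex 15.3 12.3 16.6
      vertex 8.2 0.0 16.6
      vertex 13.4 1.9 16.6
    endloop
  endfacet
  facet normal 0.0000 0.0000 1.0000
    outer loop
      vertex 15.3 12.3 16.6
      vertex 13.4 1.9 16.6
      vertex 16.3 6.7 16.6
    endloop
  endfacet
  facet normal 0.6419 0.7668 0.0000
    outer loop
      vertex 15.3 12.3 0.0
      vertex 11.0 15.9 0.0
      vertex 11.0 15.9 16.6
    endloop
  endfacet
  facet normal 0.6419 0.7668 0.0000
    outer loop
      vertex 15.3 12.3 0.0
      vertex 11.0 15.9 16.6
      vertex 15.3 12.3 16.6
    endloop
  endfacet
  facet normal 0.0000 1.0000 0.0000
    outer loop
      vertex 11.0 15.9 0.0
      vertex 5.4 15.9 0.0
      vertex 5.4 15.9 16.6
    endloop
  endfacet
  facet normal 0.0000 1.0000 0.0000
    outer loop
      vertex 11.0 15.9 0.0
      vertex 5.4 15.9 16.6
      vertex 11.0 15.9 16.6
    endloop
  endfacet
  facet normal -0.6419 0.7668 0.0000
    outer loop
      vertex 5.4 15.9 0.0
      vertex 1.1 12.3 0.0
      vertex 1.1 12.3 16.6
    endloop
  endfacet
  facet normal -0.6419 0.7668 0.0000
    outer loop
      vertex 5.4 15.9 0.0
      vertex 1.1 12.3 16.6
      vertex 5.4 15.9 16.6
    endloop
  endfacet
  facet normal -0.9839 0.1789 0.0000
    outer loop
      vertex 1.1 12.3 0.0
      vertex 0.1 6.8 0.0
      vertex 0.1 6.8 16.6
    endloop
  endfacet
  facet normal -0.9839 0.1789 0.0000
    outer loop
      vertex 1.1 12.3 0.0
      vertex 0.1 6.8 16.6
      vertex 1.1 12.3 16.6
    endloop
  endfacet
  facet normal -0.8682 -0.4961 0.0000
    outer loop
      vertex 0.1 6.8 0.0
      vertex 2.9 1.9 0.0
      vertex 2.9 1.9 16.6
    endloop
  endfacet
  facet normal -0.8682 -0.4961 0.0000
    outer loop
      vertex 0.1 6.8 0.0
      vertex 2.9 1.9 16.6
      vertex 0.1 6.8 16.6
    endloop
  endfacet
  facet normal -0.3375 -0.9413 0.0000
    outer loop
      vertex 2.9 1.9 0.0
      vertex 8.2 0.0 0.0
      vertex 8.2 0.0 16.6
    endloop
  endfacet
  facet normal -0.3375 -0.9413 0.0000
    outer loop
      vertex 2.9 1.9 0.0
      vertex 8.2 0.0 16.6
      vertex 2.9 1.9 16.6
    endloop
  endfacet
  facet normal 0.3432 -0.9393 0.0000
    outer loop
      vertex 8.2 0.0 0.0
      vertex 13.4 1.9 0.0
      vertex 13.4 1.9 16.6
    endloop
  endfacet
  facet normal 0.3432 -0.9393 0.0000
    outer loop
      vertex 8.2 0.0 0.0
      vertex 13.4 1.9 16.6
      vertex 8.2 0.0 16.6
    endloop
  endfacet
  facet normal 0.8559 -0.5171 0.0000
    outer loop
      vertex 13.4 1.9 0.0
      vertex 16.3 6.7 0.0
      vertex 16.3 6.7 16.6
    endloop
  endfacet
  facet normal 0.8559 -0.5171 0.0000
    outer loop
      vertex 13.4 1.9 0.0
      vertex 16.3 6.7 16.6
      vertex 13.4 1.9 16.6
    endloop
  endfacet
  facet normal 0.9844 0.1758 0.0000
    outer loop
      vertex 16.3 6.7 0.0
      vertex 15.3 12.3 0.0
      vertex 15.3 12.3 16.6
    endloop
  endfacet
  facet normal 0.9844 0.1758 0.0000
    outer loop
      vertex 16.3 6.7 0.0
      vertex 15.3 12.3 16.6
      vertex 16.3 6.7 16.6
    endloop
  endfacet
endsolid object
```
; perimeter-only toolpath
G21 ; units = mm
G90 ; absolute positioning
G28 ; home
; layer 1
G0 Z3.3
G0 X15.3 Y12.3
G1 X11.0 Y15.9
G1 X5.4 Y15.9
G1 X1.1 Y12.3
G1 X0.1 Y6.8
G1 X2.9 Y1.9
G1 X8.2 Y0.0
G1 X13.4 Y1.9
G1 X16.3 Y6.7
G1 X15.3 Y12.3
; layer 2
G0 Z6.6
G0 X15.3 Y12.3
G1 X11.0 Y15.9
G1 X5.4 Y15.9
G1 X1.1 Y12.3
G1 X0.1 Y6.8
G1 X2.9 Y1.9
G1 X8.2 Y0.0
G1 X13.4 Y1.9
G1 X16.3 Y6.7
G1 X15.3 Y12.3
; layer 3
G0 Z10.0
G0 X15.3 Y12.3
G1 X11.0 Y15.9
G1 X5.4 Y15.9
G1 X1.1 Y12.3
G1 X0.1 Y6.8
G1 X2.9 Y1.9
G1 X8.2 Y0.0
G1 X13.4 Y1.9
G1 X16.3 Y6.7
G1 X15.3 Y12.3
; layer 4
G0 Z13.3
G0 X15.3 Y12.3
G1 X11.0 Y15.9
G1 X5.4 Y15.9
G1 X1.1 Y12.3
G1 X0.1 Y6.8
G1 X2.9 Y1.9
G1 X8.2 Y0.0
G1 X13.4 Y1.9
G1 X16.3 Y6.7
G1 X15.3 Y12.3
; layer 5
G0 Z16.6
G0 X15.3 Y12.3
G1 X11.0 Y15.9
G1 X5.4 Y15.9
G1 X1.1 Y12.3
G1 X0.1 Y6.8
G1 X2.9 Y1.9
G1 X8.2 Y0.0
G1 X13.4 Y1.9
G1 X16.3 Y6.7
G1 X15.3 Y12.3
M2 ; end

The solid is a regular 9-sided prism (a cylinder approximated with 9 flat sides), circumscribed radius ≈ 8.2 mm, height ≈ 16.6 mm. Slicing at Δz = 3.3 mm — 5 equal slices spanning the solid's height, so layer i sits at z = i·h/5 — gives 5 non-empty perimeters. Each is a 9-segment closed polygon; G0 lifts to the layer z and rapids to the start vertex, then G1 traces the edges.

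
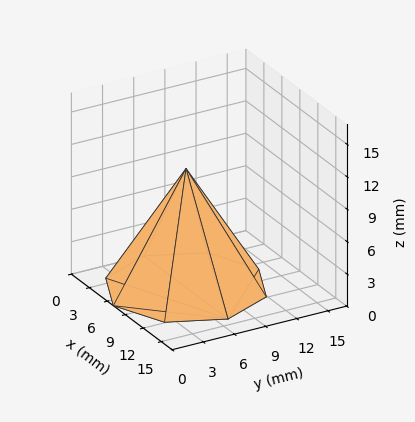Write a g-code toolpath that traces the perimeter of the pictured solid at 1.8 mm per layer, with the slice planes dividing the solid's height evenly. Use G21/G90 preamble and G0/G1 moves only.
Reading the render: the shape is a regular 8-sided pyramid, base circumscribed radius ≈ 7 mm, apex at z ≈ 11 mm (dimensions read to the nearest mm from the axis ticks). For the g-code, the solid's height is divided into equal slices at the stated Δz and each level perimeter traced with G1 moves after a G0 lift.

; perimeter-only toolpath
G21 ; units = mm
G90 ; absolute positioning
G28 ; home
; layer 1
G0 Z1.8
G0 X12.8 Y7.0
G1 X11.1 Y11.1
G1 X7.0 Y12.8
G1 X2.9 Y11.1
G1 X1.2 Y7.0
G1 X2.9 Y2.9
G1 X7.0 Y1.2
G1 X11.1 Y2.9
G1 X12.8 Y7.0
; layer 2
G0 Z3.7
G0 X11.7 Y7.0
G1 X10.3 Y10.3
G1 X7.0 Y11.7
G1 X3.7 Y10.3
G1 X2.3 Y7.0
G1 X3.7 Y3.7
G1 X7.0 Y2.3
G1 X10.3 Y3.7
G1 X11.7 Y7.0
; layer 3
G0 Z5.5
G0 X10.5 Y7.0
G1 X9.4 Y9.4
G1 X7.0 Y10.5
G1 X4.5 Y9.4
G1 X3.5 Y7.0
G1 X4.5 Y4.5
G1 X7.0 Y3.5
G1 X9.4 Y4.5
G1 X10.5 Y7.0
; layer 4
G0 Z7.3
G0 X9.3 Y7.0
G1 X8.6 Y8.6
G1 X7.0 Y9.3
G1 X5.4 Y8.6
G1 X4.7 Y7.0
G1 X5.4 Y5.4
G1 X7.0 Y4.7
G1 X8.6 Y5.4
G1 X9.3 Y7.0
; layer 5
G0 Z9.2
G0 X8.2 Y7.0
G1 X7.8 Y7.8
G1 X7.0 Y8.2
G1 X6.2 Y7.8
G1 X5.8 Y7.0
G1 X6.2 Y6.2
G1 X7.0 Y5.8
G1 X7.8 Y6.2
G1 X8.2 Y7.0
M2 ; end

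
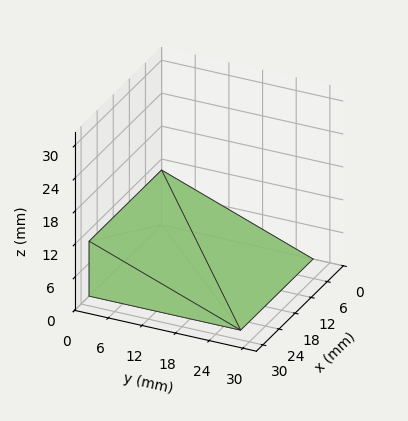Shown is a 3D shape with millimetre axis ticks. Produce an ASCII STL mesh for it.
Reading the render: the shape is a wedge (ramp): 27 × 27 mm base, rising to 10 mm along the y=0 edge and sloping linearly to z=0 at y=27 (dimensions read to the nearest mm from the axis ticks). For the STL, each face is triangulated and given an outward normal.

solid part
  facet normal 0.0000 0.0000 -1.0000
    outer loop
      vertex 27.000 27.000 0.000
      vertex 27.000 0.000 0.000
      vertex 0.000 0.000 0.000
    endloop
  endfacet
  facet normal 0.0000 0.0000 -1.0000
    outer loop
      vertex 0.000 27.000 0.000
      vertex 27.000 27.000 0.000
      vertex 0.000 0.000 0.000
    endloop
  endfacet
  facet normal 0.0000 -1.0000 0.0000
    outer loop
      vertex 0.000 0.000 0.000
      vertex 27.000 0.000 0.000
      vertex 27.000 0.000 10.000
    endloop
  endfacet
  facet normal 0.0000 -1.0000 0.0000
    outer loop
      vertex 0.000 0.000 0.000
      vertex 27.000 0.000 10.000
      vertex 0.000 0.000 10.000
    endloop
  endfacet
  facet normal 0.0000 0.3473 0.9377
    outer loop
      vertex 0.000 0.000 10.000
      vertex 27.000 0.000 10.000
      vertex 27.000 27.000 0.000
    endloop
  endfacet
  facet normal 0.0000 0.3473 0.9377
    outer loop
      vertex 0.000 0.000 10.000
      vertex 27.000 27.000 0.000
      vertex 0.000 27.000 0.000
    endloop
  endfacet
  facet normal -1.0000 0.0000 0.0000
    outer loop
      vertex 0.000 0.000 10.000
      vertex 0.000 27.000 0.000
      vertex 0.000 0.000 0.000
    endloop
  endfacet
  facet normal 1.0000 0.0000 0.0000
    outer loop
      vertex 27.000 0.000 0.000
      vertex 27.000 27.000 0.000
      vertex 27.000 0.000 10.000
    endloop
  endfacet
endsolid part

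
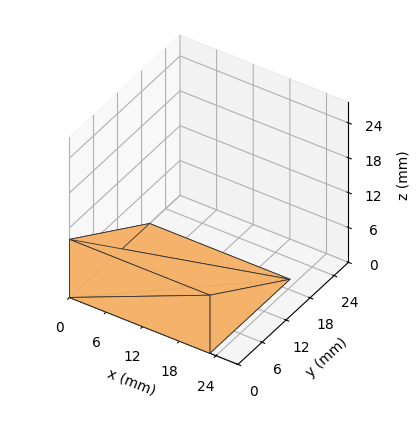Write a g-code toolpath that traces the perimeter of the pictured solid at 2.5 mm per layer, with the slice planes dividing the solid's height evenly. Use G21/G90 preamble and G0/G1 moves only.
Reading the render: the shape is a wedge (ramp): 23 × 20 mm base, rising to 10 mm along the y=0 edge and sloping linearly to z=0 at y=20 (dimensions read to the nearest mm from the axis ticks). For the g-code, the solid's height is divided into equal slices at the stated Δz and each level perimeter traced with G1 moves after a G0 lift.

; perimeter-only toolpath
G21 ; units = mm
G90 ; absolute positioning
G28 ; home
; layer 1
G0 Z2.5
G0 X0.0 Y0.0
G1 X23.0 Y0.0
G1 X23.0 Y15.0
G1 X0.0 Y15.0
G1 X0.0 Y0.0
; layer 2
G0 Z5.0
G0 X0.0 Y0.0
G1 X23.0 Y0.0
G1 X23.0 Y10.0
G1 X0.0 Y10.0
G1 X0.0 Y0.0
; layer 3
G0 Z7.5
G0 X0.0 Y0.0
G1 X23.0 Y0.0
G1 X23.0 Y5.0
G1 X0.0 Y5.0
G1 X0.0 Y0.0
M2 ; end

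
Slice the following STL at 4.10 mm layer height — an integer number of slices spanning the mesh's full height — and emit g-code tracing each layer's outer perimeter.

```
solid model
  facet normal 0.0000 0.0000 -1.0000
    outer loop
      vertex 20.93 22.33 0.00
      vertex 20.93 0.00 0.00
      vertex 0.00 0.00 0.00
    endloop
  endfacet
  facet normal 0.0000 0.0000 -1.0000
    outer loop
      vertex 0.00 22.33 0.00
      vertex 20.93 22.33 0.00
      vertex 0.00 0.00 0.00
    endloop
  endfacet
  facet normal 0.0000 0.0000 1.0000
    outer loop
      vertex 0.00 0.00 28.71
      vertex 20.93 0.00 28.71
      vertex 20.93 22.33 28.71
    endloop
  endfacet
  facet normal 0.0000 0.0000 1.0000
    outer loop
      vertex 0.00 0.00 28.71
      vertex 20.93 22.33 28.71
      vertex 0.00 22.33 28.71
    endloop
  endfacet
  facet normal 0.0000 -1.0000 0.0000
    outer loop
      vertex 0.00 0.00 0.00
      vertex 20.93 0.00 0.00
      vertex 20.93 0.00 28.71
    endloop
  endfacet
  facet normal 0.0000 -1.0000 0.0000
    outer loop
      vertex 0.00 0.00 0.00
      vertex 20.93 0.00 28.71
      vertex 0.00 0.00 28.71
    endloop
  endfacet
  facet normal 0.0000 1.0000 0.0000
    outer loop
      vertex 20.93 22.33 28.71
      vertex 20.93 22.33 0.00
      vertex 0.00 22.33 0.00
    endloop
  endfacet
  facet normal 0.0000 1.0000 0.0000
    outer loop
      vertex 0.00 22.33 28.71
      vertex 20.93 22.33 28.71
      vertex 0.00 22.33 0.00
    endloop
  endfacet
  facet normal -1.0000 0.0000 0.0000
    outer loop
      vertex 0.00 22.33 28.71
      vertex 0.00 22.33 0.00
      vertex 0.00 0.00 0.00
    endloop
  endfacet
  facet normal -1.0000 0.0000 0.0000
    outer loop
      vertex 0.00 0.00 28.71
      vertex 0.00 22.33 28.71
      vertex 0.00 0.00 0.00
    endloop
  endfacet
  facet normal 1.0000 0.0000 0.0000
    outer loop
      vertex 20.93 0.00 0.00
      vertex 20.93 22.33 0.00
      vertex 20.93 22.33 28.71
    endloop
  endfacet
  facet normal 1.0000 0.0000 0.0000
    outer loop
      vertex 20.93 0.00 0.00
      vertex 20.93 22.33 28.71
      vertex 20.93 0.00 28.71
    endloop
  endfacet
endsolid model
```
; perimeter-only toolpath
G21 ; units = mm
G90 ; absolute positioning
G28 ; home
; layer 1
G0 Z4.10
G0 X0.00 Y0.00
G1 X20.93 Y0.00
G1 X20.93 Y22.33
G1 X0.00 Y22.33
G1 X0.00 Y0.00
; layer 2
G0 Z8.20
G0 X0.00 Y0.00
G1 X20.93 Y0.00
G1 X20.93 Y22.33
G1 X0.00 Y22.33
G1 X0.00 Y0.00
; layer 3
G0 Z12.30
G0 X0.00 Y0.00
G1 X20.93 Y0.00
G1 X20.93 Y22.33
G1 X0.00 Y22.33
G1 X0.00 Y0.00
; layer 4
G0 Z16.41
G0 X0.00 Y0.00
G1 X20.93 Y0.00
G1 X20.93 Y22.33
G1 X0.00 Y22.33
G1 X0.00 Y0.00
; layer 5
G0 Z20.51
G0 X0.00 Y0.00
G1 X20.93 Y0.00
G1 X20.93 Y22.33
G1 X0.00 Y22.33
G1 X0.00 Y0.00
; layer 6
G0 Z24.61
G0 X0.00 Y0.00
G1 X20.93 Y0.00
G1 X20.93 Y22.33
G1 X0.00 Y22.33
G1 X0.00 Y0.00
; layer 7
G0 Z28.71
G0 X0.00 Y0.00
G1 X20.93 Y0.00
G1 X20.93 Y22.33
G1 X0.00 Y22.33
G1 X0.00 Y0.00
M2 ; end

The solid is a rectangular box, roughly 20.9 × 22.3 mm footprint and 28.7 mm tall. Slicing at Δz = 4.10 mm — 7 equal slices spanning the solid's height, so layer i sits at z = i·h/7 — gives 7 non-empty perimeters. Each is a 4-segment closed polygon; G0 lifts to the layer z and rapids to the start vertex, then G1 traces the edges.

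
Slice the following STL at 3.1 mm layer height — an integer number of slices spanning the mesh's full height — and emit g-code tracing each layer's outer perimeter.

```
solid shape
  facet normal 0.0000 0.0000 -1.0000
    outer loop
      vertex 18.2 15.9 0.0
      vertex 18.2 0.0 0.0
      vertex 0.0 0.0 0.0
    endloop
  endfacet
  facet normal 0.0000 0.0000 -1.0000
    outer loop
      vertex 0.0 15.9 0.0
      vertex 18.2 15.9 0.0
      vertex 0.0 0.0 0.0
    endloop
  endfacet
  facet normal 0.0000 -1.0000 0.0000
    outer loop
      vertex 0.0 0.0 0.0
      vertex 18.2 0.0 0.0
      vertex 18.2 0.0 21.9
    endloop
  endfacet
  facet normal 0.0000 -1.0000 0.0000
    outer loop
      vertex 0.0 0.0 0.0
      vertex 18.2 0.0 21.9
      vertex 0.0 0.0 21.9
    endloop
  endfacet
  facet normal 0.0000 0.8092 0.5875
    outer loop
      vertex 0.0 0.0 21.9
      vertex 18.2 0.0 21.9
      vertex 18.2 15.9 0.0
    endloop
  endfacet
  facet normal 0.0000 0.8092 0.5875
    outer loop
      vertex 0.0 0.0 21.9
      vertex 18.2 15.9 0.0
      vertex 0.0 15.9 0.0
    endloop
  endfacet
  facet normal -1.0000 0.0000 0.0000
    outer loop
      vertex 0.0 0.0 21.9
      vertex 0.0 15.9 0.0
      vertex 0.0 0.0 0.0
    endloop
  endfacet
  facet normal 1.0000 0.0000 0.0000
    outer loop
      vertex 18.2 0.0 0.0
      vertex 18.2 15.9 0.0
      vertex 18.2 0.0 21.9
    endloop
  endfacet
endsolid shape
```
; perimeter-only toolpath
G21 ; units = mm
G90 ; absolute positioning
G28 ; home
; layer 1
G0 Z3.1
G0 X0.0 Y0.0
G1 X18.2 Y0.0
G1 X18.2 Y13.6
G1 X0.0 Y13.6
G1 X0.0 Y0.0
; layer 2
G0 Z6.3
G0 X0.0 Y0.0
G1 X18.2 Y0.0
G1 X18.2 Y11.4
G1 X0.0 Y11.4
G1 X0.0 Y0.0
; layer 3
G0 Z9.4
G0 X0.0 Y0.0
G1 X18.2 Y0.0
G1 X18.2 Y9.1
G1 X0.0 Y9.1
G1 X0.0 Y0.0
; layer 4
G0 Z12.5
G0 X0.0 Y0.0
G1 X18.2 Y0.0
G1 X18.2 Y6.8
G1 X0.0 Y6.8
G1 X0.0 Y0.0
; layer 5
G0 Z15.6
G0 X0.0 Y0.0
G1 X18.2 Y0.0
G1 X18.2 Y4.5
G1 X0.0 Y4.5
G1 X0.0 Y0.0
; layer 6
G0 Z18.8
G0 X0.0 Y0.0
G1 X18.2 Y0.0
G1 X18.2 Y2.3
G1 X0.0 Y2.3
G1 X0.0 Y0.0
M2 ; end

The solid is a wedge (ramp): 18.2 × 15.9 mm base, rising to 21.9 mm along the y=0 edge and sloping linearly to z=0 at y=15.9. Slicing at Δz = 3.1 mm — 7 equal slices spanning the solid's height, so layer i sits at z = i·h/7 — gives 6 non-empty perimeters. Each is a 4-segment closed polygon; G0 lifts to the layer z and rapids to the start vertex, then G1 traces the edges. The cross-section shrinks linearly with z (the slice at the apex is degenerate and omitted).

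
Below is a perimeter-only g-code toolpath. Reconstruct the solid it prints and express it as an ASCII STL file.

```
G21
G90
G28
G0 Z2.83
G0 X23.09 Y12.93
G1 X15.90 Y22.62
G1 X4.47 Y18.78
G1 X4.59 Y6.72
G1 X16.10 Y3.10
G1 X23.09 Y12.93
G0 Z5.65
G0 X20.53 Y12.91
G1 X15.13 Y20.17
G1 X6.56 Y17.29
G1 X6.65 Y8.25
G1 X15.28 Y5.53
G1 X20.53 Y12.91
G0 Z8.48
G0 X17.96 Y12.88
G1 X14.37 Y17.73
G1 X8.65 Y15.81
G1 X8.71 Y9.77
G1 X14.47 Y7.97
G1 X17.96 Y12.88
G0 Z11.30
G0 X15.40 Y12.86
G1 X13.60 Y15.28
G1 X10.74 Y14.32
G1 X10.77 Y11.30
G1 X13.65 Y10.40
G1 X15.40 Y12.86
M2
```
solid part
  facet normal 0.0000 0.0000 -1.0000
    outer loop
      vertex 2.38 20.27 0.00
      vertex 16.67 25.07 0.00
      vertex 25.66 12.96 0.00
    endloop
  endfacet
  facet normal 0.0000 0.0000 -1.0000
    outer loop
      vertex 2.53 5.19 0.00
      vertex 2.38 20.27 0.00
      vertex 25.66 12.96 0.00
    endloop
  endfacet
  facet normal 0.0000 0.0000 -1.0000
    outer loop
      vertex 16.92 0.67 0.00
      vertex 2.53 5.19 0.00
      vertex 25.66 12.96 0.00
    endloop
  endfacet
  facet normal 0.6471 0.4804 0.5920
    outer loop
      vertex 25.66 12.96 0.00
      vertex 16.67 25.07 0.00
      vertex 12.83 12.83 14.13
    endloop
  endfacet
  facet normal -0.2566 0.7640 0.5920
    outer loop
      vertex 16.67 25.07 0.00
      vertex 2.38 20.27 0.00
      vertex 12.83 12.83 14.13
    endloop
  endfacet
  facet normal -0.8060 -0.0080 0.5919
    outer loop
      vertex 2.38 20.27 0.00
      vertex 2.53 5.19 0.00
      vertex 12.83 12.83 14.13
    endloop
  endfacet
  facet normal -0.2415 -0.7690 0.5919
    outer loop
      vertex 2.53 5.19 0.00
      vertex 16.92 0.67 0.00
      vertex 12.83 12.83 14.13
    endloop
  endfacet
  facet normal 0.6568 -0.4671 0.5920
    outer loop
      vertex 16.92 0.67 0.00
      vertex 25.66 12.96 0.00
      vertex 12.83 12.83 14.13
    endloop
  endfacet
endsolid part

The G0 Z moves step by Δz≈2.83 mm. The G1 loops shrink linearly with z, so the solid tapers from its base footprint up to z≈14.1. Closing with a flat bottom cap and the tapered top and triangulating gives 8 facets — a regular 5-sided pyramid, base circumscribed radius ≈ 12.8 mm, apex at z ≈ 14.1 mm.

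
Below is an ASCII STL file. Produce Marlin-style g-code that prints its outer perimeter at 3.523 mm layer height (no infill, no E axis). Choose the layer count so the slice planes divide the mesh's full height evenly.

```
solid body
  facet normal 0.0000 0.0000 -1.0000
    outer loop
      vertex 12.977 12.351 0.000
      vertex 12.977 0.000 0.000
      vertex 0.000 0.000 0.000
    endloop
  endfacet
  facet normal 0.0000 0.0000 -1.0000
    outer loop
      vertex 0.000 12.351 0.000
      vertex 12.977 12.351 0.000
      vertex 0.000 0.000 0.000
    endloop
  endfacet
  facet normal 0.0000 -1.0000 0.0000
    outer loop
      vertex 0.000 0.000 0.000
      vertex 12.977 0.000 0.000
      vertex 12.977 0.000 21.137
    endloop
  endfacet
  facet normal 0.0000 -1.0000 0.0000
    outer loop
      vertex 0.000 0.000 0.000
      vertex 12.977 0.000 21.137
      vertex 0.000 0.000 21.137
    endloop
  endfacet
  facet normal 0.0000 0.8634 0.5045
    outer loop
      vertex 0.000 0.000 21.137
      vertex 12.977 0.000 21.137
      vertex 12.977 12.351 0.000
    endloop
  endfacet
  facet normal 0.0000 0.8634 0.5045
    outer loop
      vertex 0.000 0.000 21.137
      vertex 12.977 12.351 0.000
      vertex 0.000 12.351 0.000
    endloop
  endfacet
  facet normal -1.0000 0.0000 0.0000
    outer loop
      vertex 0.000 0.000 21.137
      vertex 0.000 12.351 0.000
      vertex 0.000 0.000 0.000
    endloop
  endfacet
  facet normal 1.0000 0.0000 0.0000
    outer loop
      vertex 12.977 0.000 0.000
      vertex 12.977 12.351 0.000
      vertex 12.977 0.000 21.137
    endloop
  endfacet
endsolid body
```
; perimeter-only toolpath
G21 ; units = mm
G90 ; absolute positioning
G28 ; home
; layer 1
G0 Z3.523
G0 X0.000 Y0.000
G1 X12.977 Y0.000
G1 X12.977 Y10.293
G1 X0.000 Y10.293
G1 X0.000 Y0.000
; layer 2
G0 Z7.046
G0 X0.000 Y0.000
G1 X12.977 Y0.000
G1 X12.977 Y8.234
G1 X0.000 Y8.234
G1 X0.000 Y0.000
; layer 3
G0 Z10.569
G0 X0.000 Y0.000
G1 X12.977 Y0.000
G1 X12.977 Y6.176
G1 X0.000 Y6.176
G1 X0.000 Y0.000
; layer 4
G0 Z14.091
G0 X0.000 Y0.000
G1 X12.977 Y0.000
G1 X12.977 Y4.117
G1 X0.000 Y4.117
G1 X0.000 Y0.000
; layer 5
G0 Z17.614
G0 X0.000 Y0.000
G1 X12.977 Y0.000
G1 X12.977 Y2.059
G1 X0.000 Y2.059
G1 X0.000 Y0.000
M2 ; end

The solid is a wedge (ramp): 13 × 12.4 mm base, rising to 21.1 mm along the y=0 edge and sloping linearly to z=0 at y=12.4. Slicing at Δz = 3.523 mm — 6 equal slices spanning the solid's height, so layer i sits at z = i·h/6 — gives 5 non-empty perimeters. Each is a 4-segment closed polygon; G0 lifts to the layer z and rapids to the start vertex, then G1 traces the edges. The cross-section shrinks linearly with z (the slice at the apex is degenerate and omitted).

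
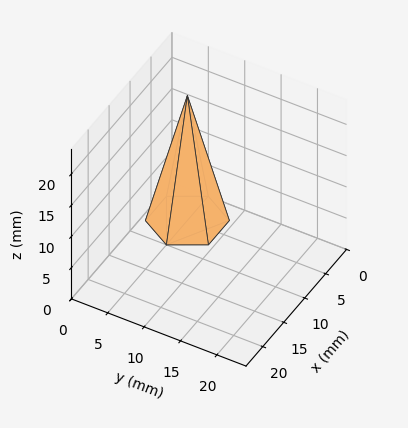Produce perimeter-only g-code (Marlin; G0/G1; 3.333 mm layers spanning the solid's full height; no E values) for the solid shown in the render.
Reading the render: the shape is a regular 6-sided pyramid, base circumscribed radius ≈ 5 mm, apex at z ≈ 20 mm (dimensions read to the nearest mm from the axis ticks). For the g-code, the solid's height is divided into equal slices at the stated Δz and each level perimeter traced with G1 moves after a G0 lift.

; perimeter-only toolpath
G21 ; units = mm
G90 ; absolute positioning
G28 ; home
; layer 1
G0 Z3.333
G0 X9.167 Y5.000
G1 X7.083 Y8.608
G1 X2.917 Y8.608
G1 X0.833 Y5.000
G1 X2.917 Y1.392
G1 X7.083 Y1.392
G1 X9.167 Y5.000
; layer 2
G0 Z6.667
G0 X8.333 Y5.000
G1 X6.667 Y7.887
G1 X3.333 Y7.887
G1 X1.667 Y5.000
G1 X3.333 Y2.113
G1 X6.667 Y2.113
G1 X8.333 Y5.000
; layer 3
G0 Z10.000
G0 X7.500 Y5.000
G1 X6.250 Y7.165
G1 X3.750 Y7.165
G1 X2.500 Y5.000
G1 X3.750 Y2.835
G1 X6.250 Y2.835
G1 X7.500 Y5.000
; layer 4
G0 Z13.333
G0 X6.667 Y5.000
G1 X5.833 Y6.443
G1 X4.167 Y6.443
G1 X3.333 Y5.000
G1 X4.167 Y3.557
G1 X5.833 Y3.557
G1 X6.667 Y5.000
; layer 5
G0 Z16.667
G0 X5.833 Y5.000
G1 X5.417 Y5.722
G1 X4.583 Y5.722
G1 X4.167 Y5.000
G1 X4.583 Y4.278
G1 X5.417 Y4.278
G1 X5.833 Y5.000
M2 ; end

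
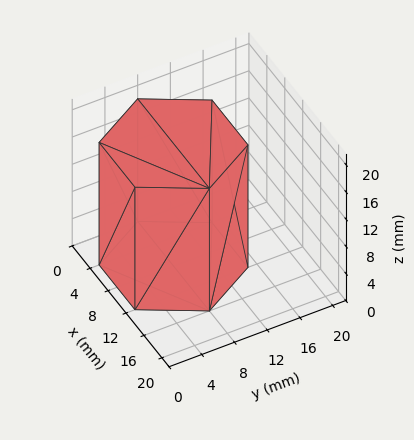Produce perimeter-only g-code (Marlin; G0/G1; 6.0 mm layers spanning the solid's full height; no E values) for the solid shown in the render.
Reading the render: the shape is a regular 6-sided prism (a cylinder approximated with 6 flat sides), circumscribed radius ≈ 8 mm, height ≈ 18 mm (dimensions read to the nearest mm from the axis ticks). For the g-code, the solid's height is divided into equal slices at the stated Δz and each level perimeter traced with G1 moves after a G0 lift.

; perimeter-only toolpath
G21 ; units = mm
G90 ; absolute positioning
G28 ; home
; layer 1
G0 Z6.0
G0 X16.0 Y8.0
G1 X12.0 Y14.9
G1 X4.0 Y14.9
G1 X0.0 Y8.0
G1 X4.0 Y1.1
G1 X12.0 Y1.1
G1 X16.0 Y8.0
; layer 2
G0 Z12.0
G0 X16.0 Y8.0
G1 X12.0 Y14.9
G1 X4.0 Y14.9
G1 X0.0 Y8.0
G1 X4.0 Y1.1
G1 X12.0 Y1.1
G1 X16.0 Y8.0
; layer 3
G0 Z18.0
G0 X16.0 Y8.0
G1 X12.0 Y14.9
G1 X4.0 Y14.9
G1 X0.0 Y8.0
G1 X4.0 Y1.1
G1 X12.0 Y1.1
G1 X16.0 Y8.0
M2 ; end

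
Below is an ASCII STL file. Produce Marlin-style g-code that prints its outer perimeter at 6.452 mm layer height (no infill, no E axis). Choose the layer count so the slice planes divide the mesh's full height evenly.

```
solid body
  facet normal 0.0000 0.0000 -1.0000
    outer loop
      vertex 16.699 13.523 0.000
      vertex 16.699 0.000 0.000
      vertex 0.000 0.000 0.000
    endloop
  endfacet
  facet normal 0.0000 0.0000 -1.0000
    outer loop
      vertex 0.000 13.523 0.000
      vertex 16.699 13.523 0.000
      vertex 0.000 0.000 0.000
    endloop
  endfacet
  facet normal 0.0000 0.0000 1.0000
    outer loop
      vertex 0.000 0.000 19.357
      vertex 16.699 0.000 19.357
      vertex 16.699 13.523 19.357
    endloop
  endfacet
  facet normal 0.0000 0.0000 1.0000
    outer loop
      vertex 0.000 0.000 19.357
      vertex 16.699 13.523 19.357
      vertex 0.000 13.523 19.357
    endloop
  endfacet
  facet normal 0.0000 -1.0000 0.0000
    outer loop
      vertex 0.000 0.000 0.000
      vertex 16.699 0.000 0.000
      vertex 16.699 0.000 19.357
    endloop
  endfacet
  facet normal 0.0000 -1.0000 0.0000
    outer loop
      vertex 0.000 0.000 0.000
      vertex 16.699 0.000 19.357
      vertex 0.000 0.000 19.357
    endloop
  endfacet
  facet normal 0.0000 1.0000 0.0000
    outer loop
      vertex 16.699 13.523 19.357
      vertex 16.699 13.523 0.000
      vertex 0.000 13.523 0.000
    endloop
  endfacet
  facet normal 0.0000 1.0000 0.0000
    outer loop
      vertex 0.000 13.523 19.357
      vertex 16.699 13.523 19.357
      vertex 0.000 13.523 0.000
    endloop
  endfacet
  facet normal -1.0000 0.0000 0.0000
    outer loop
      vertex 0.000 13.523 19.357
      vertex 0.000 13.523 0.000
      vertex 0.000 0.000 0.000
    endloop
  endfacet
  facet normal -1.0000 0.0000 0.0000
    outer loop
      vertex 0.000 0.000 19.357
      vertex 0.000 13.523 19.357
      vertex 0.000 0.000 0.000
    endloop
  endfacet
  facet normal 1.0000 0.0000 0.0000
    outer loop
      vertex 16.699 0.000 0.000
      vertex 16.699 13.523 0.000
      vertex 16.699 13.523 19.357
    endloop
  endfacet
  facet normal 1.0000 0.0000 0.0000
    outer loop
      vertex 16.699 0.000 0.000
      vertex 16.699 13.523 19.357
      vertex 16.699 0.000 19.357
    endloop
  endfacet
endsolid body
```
; perimeter-only toolpath
G21 ; units = mm
G90 ; absolute positioning
G28 ; home
; layer 1
G0 Z6.452
G0 X0.000 Y0.000
G1 X16.699 Y0.000
G1 X16.699 Y13.523
G1 X0.000 Y13.523
G1 X0.000 Y0.000
; layer 2
G0 Z12.905
G0 X0.000 Y0.000
G1 X16.699 Y0.000
G1 X16.699 Y13.523
G1 X0.000 Y13.523
G1 X0.000 Y0.000
; layer 3
G0 Z19.357
G0 X0.000 Y0.000
G1 X16.699 Y0.000
G1 X16.699 Y13.523
G1 X0.000 Y13.523
G1 X0.000 Y0.000
M2 ; end

The solid is a rectangular box, roughly 16.7 × 13.5 mm footprint and 19.4 mm tall. Slicing at Δz = 6.452 mm — 3 equal slices spanning the solid's height, so layer i sits at z = i·h/3 — gives 3 non-empty perimeters. Each is a 4-segment closed polygon; G0 lifts to the layer z and rapids to the start vertex, then G1 traces the edges.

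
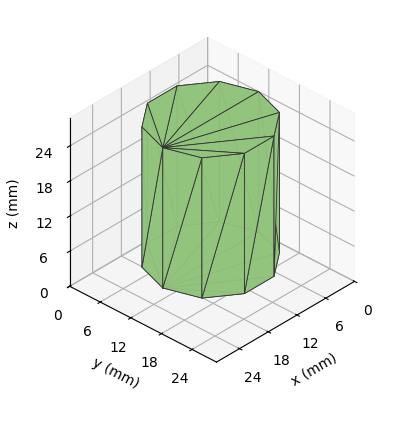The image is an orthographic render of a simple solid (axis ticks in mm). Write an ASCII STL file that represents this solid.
Reading the render: the shape is a regular 10-sided prism (a cylinder approximated with 10 flat sides), circumscribed radius ≈ 10 mm, height ≈ 24 mm (dimensions read to the nearest mm from the axis ticks). For the STL, each face is triangulated and given an outward normal.

solid part
  facet normal 0.0000 0.0000 -1.0000
    outer loop
      vertex 13.090 19.511 0.000
      vertex 18.090 15.878 0.000
      vertex 20.000 10.000 0.000
    endloop
  endfacet
  facet normal 0.0000 0.0000 -1.0000
    outer loop
      vertex 6.910 19.511 0.000
      vertex 13.090 19.511 0.000
      vertex 20.000 10.000 0.000
    endloop
  endfacet
  facet normal 0.0000 0.0000 -1.0000
    outer loop
      vertex 1.910 15.878 0.000
      vertex 6.910 19.511 0.000
      vertex 20.000 10.000 0.000
    endloop
  endfacet
  facet normal 0.0000 0.0000 -1.0000
    outer loop
      vertex 0.000 10.000 0.000
      vertex 1.910 15.878 0.000
      vertex 20.000 10.000 0.000
    endloop
  endfacet
  facet normal 0.0000 0.0000 -1.0000
    outer loop
      vertex 1.910 4.122 0.000
      vertex 0.000 10.000 0.000
      vertex 20.000 10.000 0.000
    endloop
  endfacet
  facet normal 0.0000 0.0000 -1.0000
    outer loop
      vertex 6.910 0.489 0.000
      vertex 1.910 4.122 0.000
      vertex 20.000 10.000 0.000
    endloop
  endfacet
  facet normal 0.0000 0.0000 -1.0000
    outer loop
      vertex 13.090 0.489 0.000
      vertex 6.910 0.489 0.000
      vertex 20.000 10.000 0.000
    endloop
  endfacet
  facet normal 0.0000 0.0000 -1.0000
    outer loop
      vertex 18.090 4.122 0.000
      vertex 13.090 0.489 0.000
      vertex 20.000 10.000 0.000
    endloop
  endfacet
  facet normal 0.0000 0.0000 1.0000
    outer loop
      vertex 20.000 10.000 24.000
      vertex 18.090 15.878 24.000
      vertex 13.090 19.511 24.000
    endloop
  endfacet
  facet normal 0.0000 0.0000 1.0000
    outer loop
      vertex 20.000 10.000 24.000
      vertex 13.090 19.511 24.000
      vertex 6.910 19.511 24.000
    endloop
  endfacet
  facet normal 0.0000 0.0000 1.0000
    outer loop
      vertex 20.000 10.000 24.000
      vertex 6.910 19.511 24.000
      vertex 1.910 15.878 24.000
    endloop
  endfacet
  facet normal 0.0000 0.0000 1.0000
    outer loop
      vertex 20.000 10.000 24.000
      vertex 1.910 15.878 24.000
      vertex 0.000 10.000 24.000
    endloop
  endfacet
  facet normal 0.0000 0.0000 1.0000
    outer loop
      vertex 20.000 10.000 24.000
      vertex 0.000 10.000 24.000
      vertex 1.910 4.122 24.000
    endloop
  endfacet
  facet normal 0.0000 0.0000 1.0000
    outer loop
      vertex 20.000 10.000 24.000
      vertex 1.910 4.122 24.000
      vertex 6.910 0.489 24.000
    endloop
  endfacet
  facet normal 0.0000 0.0000 1.0000
    outer loop
      vertex 20.000 10.000 24.000
      vertex 6.910 0.489 24.000
      vertex 13.090 0.489 24.000
    endloop
  endfacet
  facet normal 0.0000 0.0000 1.0000
    outer loop
      vertex 20.000 10.000 24.000
      vertex 13.090 0.489 24.000
      vertex 18.090 4.122 24.000
    endloop
  endfacet
  facet normal 0.9511 0.3090 0.0000
    outer loop
      vertex 20.000 10.000 0.000
      vertex 18.090 15.878 0.000
      vertex 18.090 15.878 24.000
    endloop
  endfacet
  facet normal 0.9511 0.3090 0.0000
    outer loop
      vertex 20.000 10.000 0.000
      vertex 18.090 15.878 24.000
      vertex 20.000 10.000 24.000
    endloop
  endfacet
  facet normal 0.5878 0.8090 0.0000
    outer loop
      vertex 18.090 15.878 0.000
      vertex 13.090 19.511 0.000
      vertex 13.090 19.511 24.000
    endloop
  endfacet
  facet normal 0.5878 0.8090 0.0000
    outer loop
      vertex 18.090 15.878 0.000
      vertex 13.090 19.511 24.000
      vertex 18.090 15.878 24.000
    endloop
  endfacet
  facet normal 0.0000 1.0000 0.0000
    outer loop
      vertex 13.090 19.511 0.000
      vertex 6.910 19.511 0.000
      vertex 6.910 19.511 24.000
    endloop
  endfacet
  facet normal 0.0000 1.0000 0.0000
    outer loop
      vertex 13.090 19.511 0.000
      vertex 6.910 19.511 24.000
      vertex 13.090 19.511 24.000
    endloop
  endfacet
  facet normal -0.5878 0.8090 0.0000
    outer loop
      vertex 6.910 19.511 0.000
      vertex 1.910 15.878 0.000
      vertex 1.910 15.878 24.000
    endloop
  endfacet
  facet normal -0.5878 0.8090 0.0000
    outer loop
      vertex 6.910 19.511 0.000
      vertex 1.910 15.878 24.000
      vertex 6.910 19.511 24.000
    endloop
  endfacet
  facet normal -0.9511 0.3090 0.0000
    outer loop
      vertex 1.910 15.878 0.000
      vertex 0.000 10.000 0.000
      vertex 0.000 10.000 24.000
    endloop
  endfacet
  facet normal -0.9511 0.3090 0.0000
    outer loop
      vertex 1.910 15.878 0.000
      vertex 0.000 10.000 24.000
      vertex 1.910 15.878 24.000
    endloop
  endfacet
  facet normal -0.9511 -0.3090 0.0000
    outer loop
      vertex 0.000 10.000 0.000
      vertex 1.910 4.122 0.000
      vertex 1.910 4.122 24.000
    endloop
  endfacet
  facet normal -0.9511 -0.3090 0.0000
    outer loop
      vertex 0.000 10.000 0.000
      vertex 1.910 4.122 24.000
      vertex 0.000 10.000 24.000
    endloop
  endfacet
  facet normal -0.5878 -0.8090 0.0000
    outer loop
      vertex 1.910 4.122 0.000
      vertex 6.910 0.489 0.000
      vertex 6.910 0.489 24.000
    endloop
  endfacet
  facet normal -0.5878 -0.8090 0.0000
    outer loop
      vertex 1.910 4.122 0.000
      vertex 6.910 0.489 24.000
      vertex 1.910 4.122 24.000
    endloop
  endfacet
  facet normal 0.0000 -1.0000 0.0000
    outer loop
      vertex 6.910 0.489 0.000
      vertex 13.090 0.489 0.000
      vertex 13.090 0.489 24.000
    endloop
  endfacet
  facet normal 0.0000 -1.0000 0.0000
    outer loop
      vertex 6.910 0.489 0.000
      vertex 13.090 0.489 24.000
      vertex 6.910 0.489 24.000
    endloop
  endfacet
  facet normal 0.5878 -0.8090 0.0000
    outer loop
      vertex 13.090 0.489 0.000
      vertex 18.090 4.122 0.000
      vertex 18.090 4.122 24.000
    endloop
  endfacet
  facet normal 0.5878 -0.8090 0.0000
    outer loop
      vertex 13.090 0.489 0.000
      vertex 18.090 4.122 24.000
      vertex 13.090 0.489 24.000
    endloop
  endfacet
  facet normal 0.9511 -0.3090 0.0000
    outer loop
      vertex 18.090 4.122 0.000
      vertex 20.000 10.000 0.000
      vertex 20.000 10.000 24.000
    endloop
  endfacet
  facet normal 0.9511 -0.3090 0.0000
    outer loop
      vertex 18.090 4.122 0.000
      vertex 20.000 10.000 24.000
      vertex 18.090 4.122 24.000
    endloop
  endfacet
endsolid part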